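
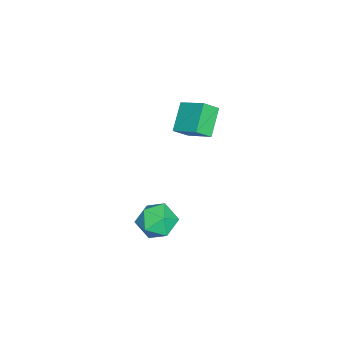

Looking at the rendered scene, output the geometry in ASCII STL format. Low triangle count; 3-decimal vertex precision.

solid 
facet normal -0.728 0.601 0.331
outer loop
vertex 0.321 -2.463 -2.73
vertex -0.506 -3.275 -3.074
vertex -0.039 -3.323 -1.96
endloop
endfacet
facet normal -0.131 0.691 0.711
outer loop
vertex 0.321 -2.463 -2.73
vertex -0.039 -3.323 -1.96
vertex 1.131 -3.028 -2.032
endloop
endfacet
facet normal 0.390 0.883 0.262
outer loop
vertex 0.321 -2.463 -2.73
vertex 1.131 -3.028 -2.032
vertex 1.388 -2.798 -3.191
endloop
endfacet
facet normal 0.115 0.911 -0.397
outer loop
vertex 0.321 -2.463 -2.73
vertex 1.388 -2.798 -3.191
vertex 0.376 -2.951 -3.835
endloop
endfacet
facet normal -0.576 0.737 -0.354
outer loop
vertex 0.321 -2.463 -2.73
vertex 0.376 -2.951 -3.835
vertex -0.506 -3.275 -3.074
endloop
endfacet
facet normal 0.046 0.062 0.997
outer loop
vertex 1.131 -3.028 -2.032
vertex -0.039 -3.323 -1.96
vertex 0.804 -4.189 -1.945
endloop
endfacet
facet normal -0.920 -0.083 0.382
outer loop
vertex -0.039 -3.323 -1.96
vertex -0.506 -3.275 -3.074
vertex -0.208 -4.342 -2.589
endloop
endfacet
facet normal -0.675 0.136 -0.725
outer loop
vertex -0.506 -3.275 -3.074
vertex 0.376 -2.951 -3.835
vertex 0.049 -4.112 -3.748
endloop
endfacet
facet normal 0.442 0.417 -0.794
outer loop
vertex 0.376 -2.951 -3.835
vertex 1.388 -2.798 -3.191
vertex 1.219 -3.817 -3.82
endloop
endfacet
facet normal 0.888 0.371 0.271
outer loop
vertex 1.388 -2.798 -3.191
vertex 1.131 -3.028 -2.032
vertex 1.686 -3.865 -2.706
endloop
endfacet
facet normal -0.115 -0.911 0.397
outer loop
vertex 0.859 -4.677 -3.05
vertex 0.804 -4.189 -1.945
vertex -0.208 -4.342 -2.589
endloop
endfacet
facet normal -0.390 -0.883 -0.262
outer loop
vertex 0.859 -4.677 -3.05
vertex -0.208 -4.342 -2.589
vertex 0.049 -4.112 -3.748
endloop
endfacet
facet normal 0.131 -0.691 -0.711
outer loop
vertex 0.859 -4.677 -3.05
vertex 0.049 -4.112 -3.748
vertex 1.219 -3.817 -3.82
endloop
endfacet
facet normal 0.728 -0.601 -0.331
outer loop
vertex 0.859 -4.677 -3.05
vertex 1.219 -3.817 -3.82
vertex 1.686 -3.865 -2.706
endloop
endfacet
facet normal 0.576 -0.737 0.354
outer loop
vertex 0.859 -4.677 -3.05
vertex 1.686 -3.865 -2.706
vertex 0.804 -4.189 -1.945
endloop
endfacet
facet normal -0.442 -0.417 0.794
outer loop
vertex -0.208 -4.342 -2.589
vertex 0.804 -4.189 -1.945
vertex -0.039 -3.323 -1.96
endloop
endfacet
facet normal -0.888 -0.371 -0.271
outer loop
vertex 0.049 -4.112 -3.748
vertex -0.208 -4.342 -2.589
vertex -0.506 -3.275 -3.074
endloop
endfacet
facet normal -0.046 -0.062 -0.997
outer loop
vertex 1.219 -3.817 -3.82
vertex 0.049 -4.112 -3.748
vertex 0.376 -2.951 -3.835
endloop
endfacet
facet normal 0.920 0.083 -0.382
outer loop
vertex 1.686 -3.865 -2.706
vertex 1.219 -3.817 -3.82
vertex 1.388 -2.798 -3.191
endloop
endfacet
facet normal 0.675 -0.136 0.725
outer loop
vertex 0.804 -4.189 -1.945
vertex 1.686 -3.865 -2.706
vertex 1.131 -3.028 -2.032
endloop
endfacet
facet normal -0.497 0.598 -0.629
outer loop
vertex -2.758 -1.252 3.993
vertex -1.358 -1.264 2.877
vertex -3.409 -2.639 3.19
endloop
endfacet
facet normal -0.782 0.006 0.623
outer loop
vertex -2.862 -3.296 3.883
vertex -2.758 -1.252 3.993
vertex -3.409 -2.639 3.19
endloop
endfacet
facet normal -0.497 0.597 -0.630
outer loop
vertex -3.409 -2.639 3.19
vertex -1.358 -1.264 2.877
vertex -2.009 -2.651 2.075
endloop
endfacet
facet normal -0.376 -0.802 -0.464
outer loop
vertex -2.009 -2.651 2.075
vertex -2.862 -3.296 3.883
vertex -3.409 -2.639 3.19
endloop
endfacet
facet normal 0.376 0.802 0.463
outer loop
vertex -2.758 -1.252 3.993
vertex -0.811 -1.921 3.57
vertex -1.358 -1.264 2.877
endloop
endfacet
facet normal -0.782 0.006 0.624
outer loop
vertex -2.211 -1.909 4.685
vertex -2.758 -1.252 3.993
vertex -2.862 -3.296 3.883
endloop
endfacet
facet normal 0.376 0.802 0.464
outer loop
vertex -2.211 -1.909 4.685
vertex -0.811 -1.921 3.57
vertex -2.758 -1.252 3.993
endloop
endfacet
facet normal 0.782 -0.007 -0.623
outer loop
vertex -1.358 -1.264 2.877
vertex -0.811 -1.921 3.57
vertex -2.009 -2.651 2.075
endloop
endfacet
facet normal -0.377 -0.802 -0.464
outer loop
vertex -1.462 -3.308 2.767
vertex -2.862 -3.296 3.883
vertex -2.009 -2.651 2.075
endloop
endfacet
facet normal 0.782 -0.006 -0.624
outer loop
vertex -2.009 -2.651 2.075
vertex -0.811 -1.921 3.57
vertex -1.462 -3.308 2.767
endloop
endfacet
facet normal 0.497 -0.597 0.630
outer loop
vertex -1.462 -3.308 2.767
vertex -2.211 -1.909 4.685
vertex -2.862 -3.296 3.883
endloop
endfacet
facet normal 0.496 -0.598 0.630
outer loop
vertex -0.811 -1.921 3.57
vertex -2.211 -1.909 4.685
vertex -1.462 -3.308 2.767
endloop
endfacet

endsolid


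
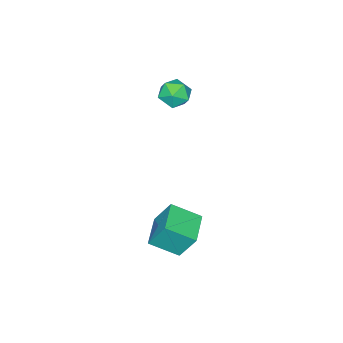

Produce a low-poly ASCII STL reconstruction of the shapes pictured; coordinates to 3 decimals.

solid 
facet normal -0.490 0.729 -0.478
outer loop
vertex 1.252 4.238 -1.961
vertex 2.264 4.832 -2.092
vertex 1.444 3.682 -3.007
endloop
endfacet
facet normal -0.858 -0.503 0.110
outer loop
vertex 2.016 2.828 -2.448
vertex 1.252 4.238 -1.961
vertex 1.444 3.682 -3.007
endloop
endfacet
facet normal -0.490 0.729 -0.478
outer loop
vertex 1.444 3.682 -3.007
vertex 2.264 4.832 -2.092
vertex 2.455 4.275 -3.138
endloop
endfacet
facet normal 0.159 -0.464 -0.871
outer loop
vertex 2.455 4.275 -3.138
vertex 2.016 2.828 -2.448
vertex 1.444 3.682 -3.007
endloop
endfacet
facet normal -0.159 0.464 0.872
outer loop
vertex 1.252 4.238 -1.961
vertex 2.836 3.978 -1.533
vertex 2.264 4.832 -2.092
endloop
endfacet
facet normal -0.857 -0.503 0.111
outer loop
vertex 1.825 3.385 -1.402
vertex 1.252 4.238 -1.961
vertex 2.016 2.828 -2.448
endloop
endfacet
facet normal -0.159 0.464 0.871
outer loop
vertex 1.825 3.385 -1.402
vertex 2.836 3.978 -1.533
vertex 1.252 4.238 -1.961
endloop
endfacet
facet normal 0.858 0.502 -0.111
outer loop
vertex 2.264 4.832 -2.092
vertex 2.836 3.978 -1.533
vertex 2.455 4.275 -3.138
endloop
endfacet
facet normal 0.159 -0.464 -0.871
outer loop
vertex 3.028 3.422 -2.579
vertex 2.016 2.828 -2.448
vertex 2.455 4.275 -3.138
endloop
endfacet
facet normal 0.857 0.503 -0.110
outer loop
vertex 2.455 4.275 -3.138
vertex 2.836 3.978 -1.533
vertex 3.028 3.422 -2.579
endloop
endfacet
facet normal 0.490 -0.729 0.478
outer loop
vertex 3.028 3.422 -2.579
vertex 1.825 3.385 -1.402
vertex 2.016 2.828 -2.448
endloop
endfacet
facet normal 0.490 -0.729 0.478
outer loop
vertex 2.836 3.978 -1.533
vertex 1.825 3.385 -1.402
vertex 3.028 3.422 -2.579
endloop
endfacet
facet normal -0.475 0.800 0.367
outer loop
vertex -2.59 0.599 0.01
vertex -2.192 0.592 0.54
vertex -2.022 0.94 0.002
endloop
endfacet
facet normal -0.486 0.802 -0.346
outer loop
vertex -2.59 0.599 0.01
vertex -2.022 0.94 0.002
vertex -2.209 0.596 -0.532
endloop
endfacet
facet normal -0.801 0.199 -0.564
outer loop
vertex -2.59 0.599 0.01
vertex -2.209 0.596 -0.532
vertex -2.495 0.035 -0.324
endloop
endfacet
facet normal -0.984 -0.175 0.016
outer loop
vertex -2.59 0.599 0.01
vertex -2.495 0.035 -0.324
vertex -2.484 0.033 0.338
endloop
endfacet
facet normal -0.783 0.196 0.591
outer loop
vertex -2.59 0.599 0.01
vertex -2.484 0.033 0.338
vertex -2.192 0.592 0.54
endloop
endfacet
facet normal 0.188 0.794 -0.578
outer loop
vertex -2.209 0.596 -0.532
vertex -2.022 0.94 0.002
vertex -1.576 0.587 -0.338
endloop
endfacet
facet normal 0.207 0.790 0.577
outer loop
vertex -2.022 0.94 0.002
vertex -2.192 0.592 0.54
vertex -1.565 0.585 0.324
endloop
endfacet
facet normal -0.290 -0.187 0.938
outer loop
vertex -2.192 0.592 0.54
vertex -2.484 0.033 0.338
vertex -1.851 0.024 0.532
endloop
endfacet
facet normal -0.617 -0.787 0.008
outer loop
vertex -2.484 0.033 0.338
vertex -2.495 0.035 -0.324
vertex -2.038 -0.32 -0.002
endloop
endfacet
facet normal -0.322 -0.180 -0.929
outer loop
vertex -2.495 0.035 -0.324
vertex -2.209 0.596 -0.532
vertex -1.868 0.028 -0.54
endloop
endfacet
facet normal 0.984 0.175 -0.016
outer loop
vertex -1.47 0.021 -0.01
vertex -1.576 0.587 -0.338
vertex -1.565 0.585 0.324
endloop
endfacet
facet normal 0.801 -0.199 0.564
outer loop
vertex -1.47 0.021 -0.01
vertex -1.565 0.585 0.324
vertex -1.851 0.024 0.532
endloop
endfacet
facet normal 0.486 -0.802 0.346
outer loop
vertex -1.47 0.021 -0.01
vertex -1.851 0.024 0.532
vertex -2.038 -0.32 -0.002
endloop
endfacet
facet normal 0.475 -0.800 -0.367
outer loop
vertex -1.47 0.021 -0.01
vertex -2.038 -0.32 -0.002
vertex -1.868 0.028 -0.54
endloop
endfacet
facet normal 0.783 -0.196 -0.591
outer loop
vertex -1.47 0.021 -0.01
vertex -1.868 0.028 -0.54
vertex -1.576 0.587 -0.338
endloop
endfacet
facet normal 0.617 0.787 -0.008
outer loop
vertex -1.565 0.585 0.324
vertex -1.576 0.587 -0.338
vertex -2.022 0.94 0.002
endloop
endfacet
facet normal 0.322 0.180 0.929
outer loop
vertex -1.851 0.024 0.532
vertex -1.565 0.585 0.324
vertex -2.192 0.592 0.54
endloop
endfacet
facet normal -0.188 -0.794 0.578
outer loop
vertex -2.038 -0.32 -0.002
vertex -1.851 0.024 0.532
vertex -2.484 0.033 0.338
endloop
endfacet
facet normal -0.207 -0.790 -0.577
outer loop
vertex -1.868 0.028 -0.54
vertex -2.038 -0.32 -0.002
vertex -2.495 0.035 -0.324
endloop
endfacet
facet normal 0.290 0.187 -0.938
outer loop
vertex -1.576 0.587 -0.338
vertex -1.868 0.028 -0.54
vertex -2.209 0.596 -0.532
endloop
endfacet

endsolid


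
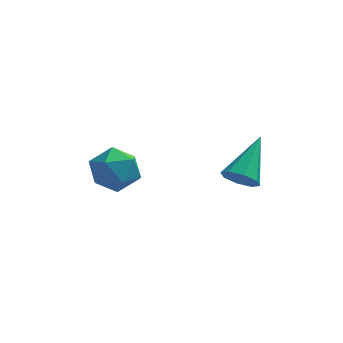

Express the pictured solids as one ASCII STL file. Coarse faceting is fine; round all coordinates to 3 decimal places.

solid 
facet normal -0.613 0.611 0.500
outer loop
vertex -1.416 -2.831 -2.519
vertex -1.939 -3.601 -2.219
vertex -1.185 -3.283 -1.683
endloop
endfacet
facet normal 0.046 0.884 0.465
outer loop
vertex -1.416 -2.831 -2.519
vertex -1.185 -3.283 -1.683
vertex -0.478 -2.997 -2.296
endloop
endfacet
facet normal 0.221 0.950 -0.222
outer loop
vertex -1.416 -2.831 -2.519
vertex -0.478 -2.997 -2.296
vertex -0.796 -3.137 -3.21
endloop
endfacet
facet normal -0.330 0.717 -0.614
outer loop
vertex -1.416 -2.831 -2.519
vertex -0.796 -3.137 -3.21
vertex -1.698 -3.511 -3.162
endloop
endfacet
facet normal -0.845 0.509 -0.167
outer loop
vertex -1.416 -2.831 -2.519
vertex -1.698 -3.511 -3.162
vertex -1.939 -3.601 -2.219
endloop
endfacet
facet normal 0.494 0.415 0.764
outer loop
vertex -0.478 -2.997 -2.296
vertex -1.185 -3.283 -1.683
vertex -0.422 -3.869 -1.858
endloop
endfacet
facet normal -0.572 -0.026 0.820
outer loop
vertex -1.185 -3.283 -1.683
vertex -1.939 -3.601 -2.219
vertex -1.324 -4.243 -1.81
endloop
endfacet
facet normal -0.946 -0.191 -0.260
outer loop
vertex -1.939 -3.601 -2.219
vertex -1.698 -3.511 -3.162
vertex -1.642 -4.383 -2.724
endloop
endfacet
facet normal -0.113 0.146 -0.983
outer loop
vertex -1.698 -3.511 -3.162
vertex -0.796 -3.137 -3.21
vertex -0.935 -4.097 -3.337
endloop
endfacet
facet normal 0.778 0.522 -0.351
outer loop
vertex -0.796 -3.137 -3.21
vertex -0.478 -2.997 -2.296
vertex -0.181 -3.779 -2.801
endloop
endfacet
facet normal 0.330 -0.717 0.614
outer loop
vertex -0.704 -4.549 -2.501
vertex -0.422 -3.869 -1.858
vertex -1.324 -4.243 -1.81
endloop
endfacet
facet normal -0.221 -0.950 0.222
outer loop
vertex -0.704 -4.549 -2.501
vertex -1.324 -4.243 -1.81
vertex -1.642 -4.383 -2.724
endloop
endfacet
facet normal -0.046 -0.884 -0.465
outer loop
vertex -0.704 -4.549 -2.501
vertex -1.642 -4.383 -2.724
vertex -0.935 -4.097 -3.337
endloop
endfacet
facet normal 0.613 -0.611 -0.500
outer loop
vertex -0.704 -4.549 -2.501
vertex -0.935 -4.097 -3.337
vertex -0.181 -3.779 -2.801
endloop
endfacet
facet normal 0.845 -0.509 0.167
outer loop
vertex -0.704 -4.549 -2.501
vertex -0.181 -3.779 -2.801
vertex -0.422 -3.869 -1.858
endloop
endfacet
facet normal 0.113 -0.146 0.983
outer loop
vertex -1.324 -4.243 -1.81
vertex -0.422 -3.869 -1.858
vertex -1.185 -3.283 -1.683
endloop
endfacet
facet normal -0.778 -0.522 0.351
outer loop
vertex -1.642 -4.383 -2.724
vertex -1.324 -4.243 -1.81
vertex -1.939 -3.601 -2.219
endloop
endfacet
facet normal -0.494 -0.415 -0.764
outer loop
vertex -0.935 -4.097 -3.337
vertex -1.642 -4.383 -2.724
vertex -1.698 -3.511 -3.162
endloop
endfacet
facet normal 0.572 0.026 -0.820
outer loop
vertex -0.181 -3.779 -2.801
vertex -0.935 -4.097 -3.337
vertex -0.796 -3.137 -3.21
endloop
endfacet
facet normal 0.946 0.191 0.260
outer loop
vertex -0.422 -3.869 -1.858
vertex -0.181 -3.779 -2.801
vertex -0.478 -2.997 -2.296
endloop
endfacet
facet normal -0.298 -0.759 -0.579
outer loop
vertex 3.598 -2.705 -3.477
vertex 3.027 -2.32 -3.688
vertex 3.701 -2.403 -3.926
endloop
endfacet
facet normal 0.982 -0.098 0.160
outer loop
vertex 3.598 -2.705 -3.477
vertex 3.701 -2.403 -3.926
vertex 3.633 -0.78 -2.512
endloop
endfacet
facet normal -0.298 -0.759 -0.579
outer loop
vertex 3.701 -2.403 -3.926
vertex 3.027 -2.32 -3.688
vertex 3.41 -2.052 -4.236
endloop
endfacet
facet normal 0.849 0.367 -0.381
outer loop
vertex 3.701 -2.403 -3.926
vertex 3.41 -2.052 -4.236
vertex 3.633 -0.78 -2.512
endloop
endfacet
facet normal -0.299 -0.758 -0.580
outer loop
vertex 3.41 -2.052 -4.236
vertex 3.027 -2.32 -3.688
vertex 2.895 -1.858 -4.224
endloop
endfacet
facet normal 0.271 0.757 -0.594
outer loop
vertex 3.41 -2.052 -4.236
vertex 2.895 -1.858 -4.224
vertex 3.633 -0.78 -2.512
endloop
endfacet
facet normal -0.297 -0.758 -0.580
outer loop
vertex 2.895 -1.858 -4.224
vertex 3.027 -2.32 -3.688
vertex 2.457 -1.935 -3.899
endloop
endfacet
facet normal -0.410 0.841 -0.353
outer loop
vertex 2.895 -1.858 -4.224
vertex 2.457 -1.935 -3.899
vertex 3.633 -0.78 -2.512
endloop
endfacet
facet normal -0.298 -0.759 -0.579
outer loop
vertex 2.457 -1.935 -3.899
vertex 3.027 -2.32 -3.688
vertex 2.353 -2.237 -3.45
endloop
endfacet
facet normal -0.796 0.571 0.200
outer loop
vertex 2.457 -1.935 -3.899
vertex 2.353 -2.237 -3.45
vertex 3.633 -0.78 -2.512
endloop
endfacet
facet normal -0.298 -0.759 -0.579
outer loop
vertex 2.353 -2.237 -3.45
vertex 3.027 -2.32 -3.688
vertex 2.644 -2.588 -3.14
endloop
endfacet
facet normal -0.663 0.105 0.741
outer loop
vertex 2.353 -2.237 -3.45
vertex 2.644 -2.588 -3.14
vertex 3.633 -0.78 -2.512
endloop
endfacet
facet normal -0.299 -0.758 -0.580
outer loop
vertex 2.644 -2.588 -3.14
vertex 3.027 -2.32 -3.688
vertex 3.16 -2.782 -3.152
endloop
endfacet
facet normal -0.085 -0.285 0.955
outer loop
vertex 2.644 -2.588 -3.14
vertex 3.16 -2.782 -3.152
vertex 3.633 -0.78 -2.512
endloop
endfacet
facet normal -0.297 -0.758 -0.580
outer loop
vertex 3.16 -2.782 -3.152
vertex 3.027 -2.32 -3.688
vertex 3.598 -2.705 -3.477
endloop
endfacet
facet normal 0.595 -0.369 0.714
outer loop
vertex 3.16 -2.782 -3.152
vertex 3.598 -2.705 -3.477
vertex 3.633 -0.78 -2.512
endloop
endfacet

endsolid


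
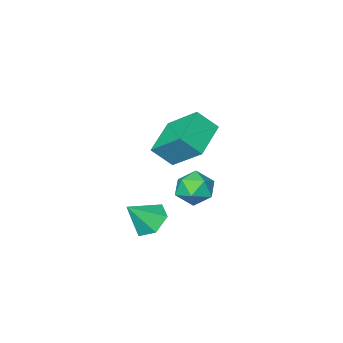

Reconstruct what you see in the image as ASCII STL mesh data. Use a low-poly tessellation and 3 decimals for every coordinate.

solid 
facet normal -0.675 0.123 -0.727
outer loop
vertex 1.743 0.541 -3.369
vertex 1.221 0.401 -2.908
vertex 1.443 1.069 -3.001
endloop
endfacet
facet normal 0.851 0.522 -0.055
outer loop
vertex 1.743 0.541 -3.369
vertex 1.443 1.069 -3.001
vertex 1.999 0.259 -2.072
endloop
endfacet
facet normal -0.677 0.124 -0.726
outer loop
vertex 1.443 1.069 -3.001
vertex 1.221 0.401 -2.908
vertex 0.922 0.929 -2.539
endloop
endfacet
facet normal 0.264 0.800 0.540
outer loop
vertex 1.443 1.069 -3.001
vertex 0.922 0.929 -2.539
vertex 1.999 0.259 -2.072
endloop
endfacet
facet normal -0.676 0.125 -0.726
outer loop
vertex 0.922 0.929 -2.539
vertex 1.221 0.401 -2.908
vertex 0.7 0.26 -2.447
endloop
endfacet
facet normal -0.270 0.219 0.938
outer loop
vertex 0.922 0.929 -2.539
vertex 0.7 0.26 -2.447
vertex 1.999 0.259 -2.072
endloop
endfacet
facet normal -0.676 0.123 -0.727
outer loop
vertex 0.7 0.26 -2.447
vertex 1.221 0.401 -2.908
vertex 1.0 -0.267 -2.815
endloop
endfacet
facet normal -0.214 -0.638 0.740
outer loop
vertex 0.7 0.26 -2.447
vertex 1.0 -0.267 -2.815
vertex 1.999 0.259 -2.072
endloop
endfacet
facet normal -0.676 0.122 -0.727
outer loop
vertex 1.0 -0.267 -2.815
vertex 1.221 0.401 -2.908
vertex 1.521 -0.127 -3.276
endloop
endfacet
facet normal 0.374 -0.916 0.145
outer loop
vertex 1.0 -0.267 -2.815
vertex 1.521 -0.127 -3.276
vertex 1.999 0.259 -2.072
endloop
endfacet
facet normal -0.675 0.123 -0.727
outer loop
vertex 1.521 -0.127 -3.276
vertex 1.221 0.401 -2.908
vertex 1.743 0.541 -3.369
endloop
endfacet
facet normal 0.907 -0.337 -0.252
outer loop
vertex 1.521 -0.127 -3.276
vertex 1.743 0.541 -3.369
vertex 1.999 0.259 -2.072
endloop
endfacet
facet normal -0.787 -0.521 0.330
outer loop
vertex -0.145 -0.701 0.51
vertex -0.481 0.438 1.506
vertex -0.688 -0.293 -0.14
endloop
endfacet
facet normal 0.217 -0.735 -0.643
outer loop
vertex 0.421 0.442 -0.606
vertex -0.145 -0.701 0.51
vertex -0.688 -0.293 -0.14
endloop
endfacet
facet normal -0.787 -0.521 0.330
outer loop
vertex -0.688 -0.293 -0.14
vertex -0.481 0.438 1.506
vertex -1.024 0.846 0.856
endloop
endfacet
facet normal -0.578 0.434 -0.691
outer loop
vertex -1.024 0.846 0.856
vertex 0.421 0.442 -0.606
vertex -0.688 -0.293 -0.14
endloop
endfacet
facet normal 0.578 -0.434 0.691
outer loop
vertex -0.145 -0.701 0.51
vertex 0.628 1.173 1.04
vertex -0.481 0.438 1.506
endloop
endfacet
facet normal 0.217 -0.735 -0.643
outer loop
vertex 0.964 0.034 0.044
vertex -0.145 -0.701 0.51
vertex 0.421 0.442 -0.606
endloop
endfacet
facet normal 0.578 -0.434 0.691
outer loop
vertex 0.964 0.034 0.044
vertex 0.628 1.173 1.04
vertex -0.145 -0.701 0.51
endloop
endfacet
facet normal -0.217 0.735 0.643
outer loop
vertex -0.481 0.438 1.506
vertex 0.628 1.173 1.04
vertex -1.024 0.846 0.856
endloop
endfacet
facet normal -0.578 0.434 -0.691
outer loop
vertex 0.085 1.581 0.39
vertex 0.421 0.442 -0.606
vertex -1.024 0.846 0.856
endloop
endfacet
facet normal -0.217 0.735 0.643
outer loop
vertex -1.024 0.846 0.856
vertex 0.628 1.173 1.04
vertex 0.085 1.581 0.39
endloop
endfacet
facet normal 0.787 0.521 -0.330
outer loop
vertex 0.085 1.581 0.39
vertex 0.964 0.034 0.044
vertex 0.421 0.442 -0.606
endloop
endfacet
facet normal 0.787 0.521 -0.330
outer loop
vertex 0.628 1.173 1.04
vertex 0.964 0.034 0.044
vertex 0.085 1.581 0.39
endloop
endfacet
facet normal 0.071 0.027 0.997
outer loop
vertex -1.503 -0.634 -2.629
vertex -1.658 -1.364 -2.598
vertex -0.95 -1.135 -2.655
endloop
endfacet
facet normal 0.499 0.515 0.697
outer loop
vertex -1.503 -0.634 -2.629
vertex -0.95 -1.135 -2.655
vertex -0.935 -0.54 -3.105
endloop
endfacet
facet normal 0.095 0.949 0.301
outer loop
vertex -1.503 -0.634 -2.629
vertex -0.935 -0.54 -3.105
vertex -1.634 -0.4 -3.326
endloop
endfacet
facet normal -0.583 0.731 0.355
outer loop
vertex -1.503 -0.634 -2.629
vertex -1.634 -0.4 -3.326
vertex -2.081 -0.909 -3.013
endloop
endfacet
facet normal -0.598 0.160 0.785
outer loop
vertex -1.503 -0.634 -2.629
vertex -2.081 -0.909 -3.013
vertex -1.658 -1.364 -2.598
endloop
endfacet
facet normal 0.949 0.175 0.263
outer loop
vertex -0.935 -0.54 -3.105
vertex -0.95 -1.135 -2.655
vertex -0.739 -1.211 -3.367
endloop
endfacet
facet normal 0.258 -0.613 0.746
outer loop
vertex -0.95 -1.135 -2.655
vertex -1.658 -1.364 -2.598
vertex -1.186 -1.72 -3.054
endloop
endfacet
facet normal -0.824 -0.398 0.403
outer loop
vertex -1.658 -1.364 -2.598
vertex -2.081 -0.909 -3.013
vertex -1.885 -1.58 -3.275
endloop
endfacet
facet normal -0.801 0.523 -0.293
outer loop
vertex -2.081 -0.909 -3.013
vertex -1.634 -0.4 -3.326
vertex -1.87 -0.985 -3.725
endloop
endfacet
facet normal 0.295 0.877 -0.379
outer loop
vertex -1.634 -0.4 -3.326
vertex -0.935 -0.54 -3.105
vertex -1.162 -0.756 -3.782
endloop
endfacet
facet normal 0.583 -0.731 -0.355
outer loop
vertex -1.317 -1.486 -3.751
vertex -0.739 -1.211 -3.367
vertex -1.186 -1.72 -3.054
endloop
endfacet
facet normal -0.095 -0.949 -0.301
outer loop
vertex -1.317 -1.486 -3.751
vertex -1.186 -1.72 -3.054
vertex -1.885 -1.58 -3.275
endloop
endfacet
facet normal -0.499 -0.515 -0.697
outer loop
vertex -1.317 -1.486 -3.751
vertex -1.885 -1.58 -3.275
vertex -1.87 -0.985 -3.725
endloop
endfacet
facet normal -0.071 -0.027 -0.997
outer loop
vertex -1.317 -1.486 -3.751
vertex -1.87 -0.985 -3.725
vertex -1.162 -0.756 -3.782
endloop
endfacet
facet normal 0.598 -0.160 -0.785
outer loop
vertex -1.317 -1.486 -3.751
vertex -1.162 -0.756 -3.782
vertex -0.739 -1.211 -3.367
endloop
endfacet
facet normal 0.801 -0.523 0.293
outer loop
vertex -1.186 -1.72 -3.054
vertex -0.739 -1.211 -3.367
vertex -0.95 -1.135 -2.655
endloop
endfacet
facet normal -0.295 -0.877 0.379
outer loop
vertex -1.885 -1.58 -3.275
vertex -1.186 -1.72 -3.054
vertex -1.658 -1.364 -2.598
endloop
endfacet
facet normal -0.949 -0.175 -0.263
outer loop
vertex -1.87 -0.985 -3.725
vertex -1.885 -1.58 -3.275
vertex -2.081 -0.909 -3.013
endloop
endfacet
facet normal -0.258 0.613 -0.746
outer loop
vertex -1.162 -0.756 -3.782
vertex -1.87 -0.985 -3.725
vertex -1.634 -0.4 -3.326
endloop
endfacet
facet normal 0.824 0.398 -0.403
outer loop
vertex -0.739 -1.211 -3.367
vertex -1.162 -0.756 -3.782
vertex -0.935 -0.54 -3.105
endloop
endfacet

endsolid


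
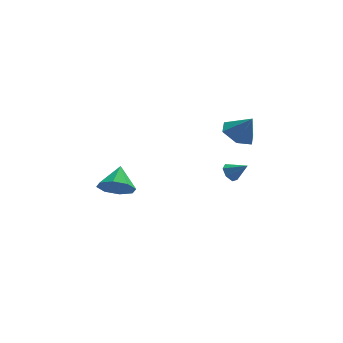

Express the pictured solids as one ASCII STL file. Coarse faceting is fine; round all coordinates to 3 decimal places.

solid 
facet normal -0.244 -0.781 -0.574
outer loop
vertex -3.122 -2.771 0.422
vertex -4.0 -2.93 1.012
vertex -3.77 -2.359 0.137
endloop
endfacet
facet normal 0.604 0.730 -0.319
outer loop
vertex -3.122 -2.771 0.422
vertex -3.77 -2.359 0.137
vertex -3.62 -1.71 1.908
endloop
endfacet
facet normal -0.244 -0.781 -0.574
outer loop
vertex -3.77 -2.359 0.137
vertex -4.0 -2.93 1.012
vertex -4.553 -2.281 0.364
endloop
endfacet
facet normal -0.006 0.939 -0.344
outer loop
vertex -3.77 -2.359 0.137
vertex -4.553 -2.281 0.364
vertex -3.62 -1.71 1.908
endloop
endfacet
facet normal -0.244 -0.781 -0.574
outer loop
vertex -4.553 -2.281 0.364
vertex -4.0 -2.93 1.012
vertex -5.012 -2.584 0.971
endloop
endfacet
facet normal -0.538 0.843 0.014
outer loop
vertex -4.553 -2.281 0.364
vertex -5.012 -2.584 0.971
vertex -3.62 -1.71 1.908
endloop
endfacet
facet normal -0.244 -0.782 -0.574
outer loop
vertex -5.012 -2.584 0.971
vertex -4.0 -2.93 1.012
vertex -4.879 -3.089 1.602
endloop
endfacet
facet normal -0.677 0.498 0.541
outer loop
vertex -5.012 -2.584 0.971
vertex -4.879 -3.089 1.602
vertex -3.62 -1.71 1.908
endloop
endfacet
facet normal -0.244 -0.782 -0.574
outer loop
vertex -4.879 -3.089 1.602
vertex -4.0 -2.93 1.012
vertex -4.231 -3.5 1.887
endloop
endfacet
facet normal -0.343 0.106 0.933
outer loop
vertex -4.879 -3.089 1.602
vertex -4.231 -3.5 1.887
vertex -3.62 -1.71 1.908
endloop
endfacet
facet normal -0.244 -0.782 -0.574
outer loop
vertex -4.231 -3.5 1.887
vertex -4.0 -2.93 1.012
vertex -3.448 -3.578 1.66
endloop
endfacet
facet normal 0.268 -0.103 0.958
outer loop
vertex -4.231 -3.5 1.887
vertex -3.448 -3.578 1.66
vertex -3.62 -1.71 1.908
endloop
endfacet
facet normal -0.244 -0.782 -0.574
outer loop
vertex -3.448 -3.578 1.66
vertex -4.0 -2.93 1.012
vertex -2.989 -3.276 1.053
endloop
endfacet
facet normal 0.799 -0.006 0.601
outer loop
vertex -3.448 -3.578 1.66
vertex -2.989 -3.276 1.053
vertex -3.62 -1.71 1.908
endloop
endfacet
facet normal -0.244 -0.782 -0.574
outer loop
vertex -2.989 -3.276 1.053
vertex -4.0 -2.93 1.012
vertex -3.122 -2.771 0.422
endloop
endfacet
facet normal 0.938 0.338 0.073
outer loop
vertex -2.989 -3.276 1.053
vertex -3.122 -2.771 0.422
vertex -3.62 -1.71 1.908
endloop
endfacet
facet normal -0.713 0.345 -0.610
outer loop
vertex 3.368 2.39 -1.783
vertex 2.924 2.006 -1.481
vertex 3.099 2.625 -1.335
endloop
endfacet
facet normal 0.776 0.614 0.144
outer loop
vertex 3.368 2.39 -1.783
vertex 3.099 2.625 -1.335
vertex 3.816 1.574 -0.719
endloop
endfacet
facet normal -0.714 0.345 -0.609
outer loop
vertex 3.099 2.625 -1.335
vertex 2.924 2.006 -1.481
vertex 2.699 2.395 -0.997
endloop
endfacet
facet normal 0.270 0.617 0.739
outer loop
vertex 3.099 2.625 -1.335
vertex 2.699 2.395 -0.997
vertex 3.816 1.574 -0.719
endloop
endfacet
facet normal -0.714 0.345 -0.609
outer loop
vertex 2.699 2.395 -0.997
vertex 2.924 2.006 -1.481
vertex 2.468 1.871 -1.023
endloop
endfacet
facet normal -0.210 0.044 0.977
outer loop
vertex 2.699 2.395 -0.997
vertex 2.468 1.871 -1.023
vertex 3.816 1.574 -0.719
endloop
endfacet
facet normal -0.714 0.346 -0.609
outer loop
vertex 2.468 1.871 -1.023
vertex 2.924 2.006 -1.481
vertex 2.58 1.449 -1.394
endloop
endfacet
facet normal -0.301 -0.673 0.675
outer loop
vertex 2.468 1.871 -1.023
vertex 2.58 1.449 -1.394
vertex 3.816 1.574 -0.719
endloop
endfacet
facet normal -0.714 0.346 -0.609
outer loop
vertex 2.58 1.449 -1.394
vertex 2.924 2.006 -1.481
vertex 2.951 1.447 -1.83
endloop
endfacet
facet normal 0.067 -0.996 0.062
outer loop
vertex 2.58 1.449 -1.394
vertex 2.951 1.447 -1.83
vertex 3.816 1.574 -0.719
endloop
endfacet
facet normal -0.714 0.346 -0.609
outer loop
vertex 2.951 1.447 -1.83
vertex 2.924 2.006 -1.481
vertex 3.301 1.865 -2.003
endloop
endfacet
facet normal 0.614 -0.680 -0.400
outer loop
vertex 2.951 1.447 -1.83
vertex 3.301 1.865 -2.003
vertex 3.816 1.574 -0.719
endloop
endfacet
facet normal -0.714 0.346 -0.609
outer loop
vertex 3.301 1.865 -2.003
vertex 2.924 2.006 -1.481
vertex 3.368 2.39 -1.783
endloop
endfacet
facet normal 0.930 0.034 -0.365
outer loop
vertex 3.301 1.865 -2.003
vertex 3.368 2.39 -1.783
vertex 3.816 1.574 -0.719
endloop
endfacet
facet normal -0.480 0.217 -0.850
outer loop
vertex 3.783 0.264 1.798
vertex 3.123 0.926 2.34
vertex 4.042 1.306 1.918
endloop
endfacet
facet normal 0.970 -0.242 0.004
outer loop
vertex 3.783 0.264 1.798
vertex 4.042 1.306 1.918
vertex 3.857 0.594 3.64
endloop
endfacet
facet normal -0.480 0.217 -0.850
outer loop
vertex 4.042 1.306 1.918
vertex 3.123 0.926 2.34
vertex 3.382 1.967 2.459
endloop
endfacet
facet normal 0.787 0.536 0.306
outer loop
vertex 4.042 1.306 1.918
vertex 3.382 1.967 2.459
vertex 3.857 0.594 3.64
endloop
endfacet
facet normal -0.480 0.217 -0.850
outer loop
vertex 3.382 1.967 2.459
vertex 3.123 0.926 2.34
vertex 2.463 1.588 2.881
endloop
endfacet
facet normal 0.068 0.664 0.745
outer loop
vertex 3.382 1.967 2.459
vertex 2.463 1.588 2.881
vertex 3.857 0.594 3.64
endloop
endfacet
facet normal -0.480 0.216 -0.850
outer loop
vertex 2.463 1.588 2.881
vertex 3.123 0.926 2.34
vertex 2.204 0.546 2.762
endloop
endfacet
facet normal -0.469 0.016 0.883
outer loop
vertex 2.463 1.588 2.881
vertex 2.204 0.546 2.762
vertex 3.857 0.594 3.64
endloop
endfacet
facet normal -0.480 0.217 -0.850
outer loop
vertex 2.204 0.546 2.762
vertex 3.123 0.926 2.34
vertex 2.864 -0.116 2.22
endloop
endfacet
facet normal -0.287 -0.762 0.581
outer loop
vertex 2.204 0.546 2.762
vertex 2.864 -0.116 2.22
vertex 3.857 0.594 3.64
endloop
endfacet
facet normal -0.480 0.217 -0.850
outer loop
vertex 2.864 -0.116 2.22
vertex 3.123 0.926 2.34
vertex 3.783 0.264 1.798
endloop
endfacet
facet normal 0.433 -0.890 0.142
outer loop
vertex 2.864 -0.116 2.22
vertex 3.783 0.264 1.798
vertex 3.857 0.594 3.64
endloop
endfacet

endsolid


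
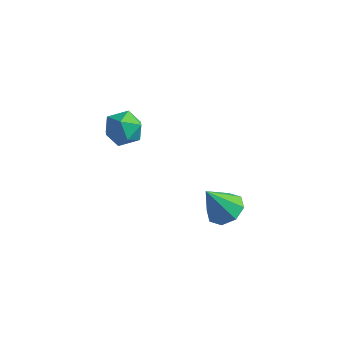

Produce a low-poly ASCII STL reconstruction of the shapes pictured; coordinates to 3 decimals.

solid 
facet normal -0.664 0.534 0.524
outer loop
vertex -1.59 -2.086 1.22
vertex -1.71 -2.68 1.674
vertex -1.17 -2.176 1.844
endloop
endfacet
facet normal -0.159 0.956 0.245
outer loop
vertex -1.59 -2.086 1.22
vertex -1.17 -2.176 1.844
vertex -0.844 -1.956 1.197
endloop
endfacet
facet normal -0.166 0.871 -0.463
outer loop
vertex -1.59 -2.086 1.22
vertex -0.844 -1.956 1.197
vertex -1.182 -2.323 0.628
endloop
endfacet
facet normal -0.675 0.395 -0.623
outer loop
vertex -1.59 -2.086 1.22
vertex -1.182 -2.323 0.628
vertex -1.717 -2.771 0.923
endloop
endfacet
facet normal -0.982 0.188 -0.014
outer loop
vertex -1.59 -2.086 1.22
vertex -1.717 -2.771 0.923
vertex -1.71 -2.68 1.674
endloop
endfacet
facet normal 0.474 0.733 0.488
outer loop
vertex -0.844 -1.956 1.197
vertex -1.17 -2.176 1.844
vertex -0.503 -2.469 1.637
endloop
endfacet
facet normal -0.342 0.050 0.938
outer loop
vertex -1.17 -2.176 1.844
vertex -1.71 -2.68 1.674
vertex -1.038 -2.917 1.932
endloop
endfacet
facet normal -0.857 -0.510 0.070
outer loop
vertex -1.71 -2.68 1.674
vertex -1.717 -2.771 0.923
vertex -1.376 -3.284 1.363
endloop
endfacet
facet normal -0.360 -0.173 -0.917
outer loop
vertex -1.717 -2.771 0.923
vertex -1.182 -2.323 0.628
vertex -1.05 -3.064 0.716
endloop
endfacet
facet normal 0.462 0.594 -0.658
outer loop
vertex -1.182 -2.323 0.628
vertex -0.844 -1.956 1.197
vertex -0.51 -2.56 0.886
endloop
endfacet
facet normal 0.675 -0.395 0.623
outer loop
vertex -0.63 -3.154 1.34
vertex -0.503 -2.469 1.637
vertex -1.038 -2.917 1.932
endloop
endfacet
facet normal 0.166 -0.871 0.463
outer loop
vertex -0.63 -3.154 1.34
vertex -1.038 -2.917 1.932
vertex -1.376 -3.284 1.363
endloop
endfacet
facet normal 0.159 -0.956 -0.245
outer loop
vertex -0.63 -3.154 1.34
vertex -1.376 -3.284 1.363
vertex -1.05 -3.064 0.716
endloop
endfacet
facet normal 0.664 -0.534 -0.524
outer loop
vertex -0.63 -3.154 1.34
vertex -1.05 -3.064 0.716
vertex -0.51 -2.56 0.886
endloop
endfacet
facet normal 0.982 -0.188 0.014
outer loop
vertex -0.63 -3.154 1.34
vertex -0.51 -2.56 0.886
vertex -0.503 -2.469 1.637
endloop
endfacet
facet normal 0.360 0.173 0.917
outer loop
vertex -1.038 -2.917 1.932
vertex -0.503 -2.469 1.637
vertex -1.17 -2.176 1.844
endloop
endfacet
facet normal -0.462 -0.594 0.658
outer loop
vertex -1.376 -3.284 1.363
vertex -1.038 -2.917 1.932
vertex -1.71 -2.68 1.674
endloop
endfacet
facet normal -0.474 -0.733 -0.488
outer loop
vertex -1.05 -3.064 0.716
vertex -1.376 -3.284 1.363
vertex -1.717 -2.771 0.923
endloop
endfacet
facet normal 0.342 -0.050 -0.938
outer loop
vertex -0.51 -2.56 0.886
vertex -1.05 -3.064 0.716
vertex -1.182 -2.323 0.628
endloop
endfacet
facet normal 0.857 0.510 -0.070
outer loop
vertex -0.503 -2.469 1.637
vertex -0.51 -2.56 0.886
vertex -0.844 -1.956 1.197
endloop
endfacet
facet normal 0.351 0.349 -0.869
outer loop
vertex 2.488 -1.244 -3.307
vertex 1.863 -0.859 -3.405
vertex 2.517 -0.723 -3.086
endloop
endfacet
facet normal 0.693 -0.314 0.649
outer loop
vertex 2.488 -1.244 -3.307
vertex 2.517 -0.723 -3.086
vertex 1.357 -1.361 -2.155
endloop
endfacet
facet normal 0.351 0.348 -0.869
outer loop
vertex 2.517 -0.723 -3.086
vertex 1.863 -0.859 -3.405
vertex 2.164 -0.282 -3.052
endloop
endfacet
facet normal 0.479 0.321 0.817
outer loop
vertex 2.517 -0.723 -3.086
vertex 2.164 -0.282 -3.052
vertex 1.357 -1.361 -2.155
endloop
endfacet
facet normal 0.352 0.348 -0.869
outer loop
vertex 2.164 -0.282 -3.052
vertex 1.863 -0.859 -3.405
vertex 1.634 -0.178 -3.225
endloop
endfacet
facet normal -0.103 0.680 0.726
outer loop
vertex 2.164 -0.282 -3.052
vertex 1.634 -0.178 -3.225
vertex 1.357 -1.361 -2.155
endloop
endfacet
facet normal 0.352 0.348 -0.869
outer loop
vertex 1.634 -0.178 -3.225
vertex 1.863 -0.859 -3.405
vertex 1.239 -0.473 -3.503
endloop
endfacet
facet normal -0.714 0.554 0.427
outer loop
vertex 1.634 -0.178 -3.225
vertex 1.239 -0.473 -3.503
vertex 1.357 -1.361 -2.155
endloop
endfacet
facet normal 0.353 0.350 -0.868
outer loop
vertex 1.239 -0.473 -3.503
vertex 1.863 -0.859 -3.405
vertex 1.21 -0.994 -3.725
endloop
endfacet
facet normal -0.995 0.014 0.097
outer loop
vertex 1.239 -0.473 -3.503
vertex 1.21 -0.994 -3.725
vertex 1.357 -1.361 -2.155
endloop
endfacet
facet normal 0.353 0.350 -0.868
outer loop
vertex 1.21 -0.994 -3.725
vertex 1.863 -0.859 -3.405
vertex 1.563 -1.435 -3.759
endloop
endfacet
facet normal -0.781 -0.620 -0.072
outer loop
vertex 1.21 -0.994 -3.725
vertex 1.563 -1.435 -3.759
vertex 1.357 -1.361 -2.155
endloop
endfacet
facet normal 0.353 0.350 -0.868
outer loop
vertex 1.563 -1.435 -3.759
vertex 1.863 -0.859 -3.405
vertex 2.092 -1.539 -3.586
endloop
endfacet
facet normal -0.199 -0.980 0.020
outer loop
vertex 1.563 -1.435 -3.759
vertex 2.092 -1.539 -3.586
vertex 1.357 -1.361 -2.155
endloop
endfacet
facet normal 0.351 0.350 -0.868
outer loop
vertex 2.092 -1.539 -3.586
vertex 1.863 -0.859 -3.405
vertex 2.488 -1.244 -3.307
endloop
endfacet
facet normal 0.412 -0.854 0.318
outer loop
vertex 2.092 -1.539 -3.586
vertex 2.488 -1.244 -3.307
vertex 1.357 -1.361 -2.155
endloop
endfacet

endsolid


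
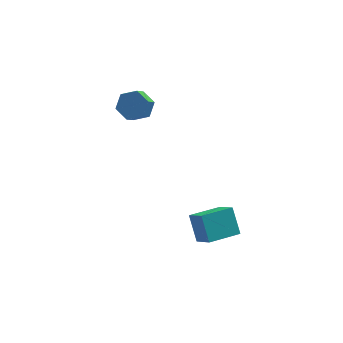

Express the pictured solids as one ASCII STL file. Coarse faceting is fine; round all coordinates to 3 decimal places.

solid 
facet normal -0.950 -0.296 0.101
outer loop
vertex -0.03 -4.038 -2.143
vertex -0.536 -2.824 -3.342
vertex 0.21 -5.269 -3.489
endloop
endfacet
facet normal 0.284 -0.682 0.674
outer loop
vertex 2.176 -4.656 -3.698
vertex -0.03 -4.038 -2.143
vertex 0.21 -5.269 -3.489
endloop
endfacet
facet normal -0.950 -0.296 0.101
outer loop
vertex 0.21 -5.269 -3.489
vertex -0.536 -2.824 -3.342
vertex -0.296 -4.054 -4.689
endloop
endfacet
facet normal 0.131 -0.669 -0.732
outer loop
vertex -0.296 -4.054 -4.689
vertex 2.176 -4.656 -3.698
vertex 0.21 -5.269 -3.489
endloop
endfacet
facet normal -0.131 0.669 0.732
outer loop
vertex -0.03 -4.038 -2.143
vertex 1.43 -2.211 -3.551
vertex -0.536 -2.824 -3.342
endloop
endfacet
facet normal 0.284 -0.682 0.674
outer loop
vertex 1.936 -3.426 -2.351
vertex -0.03 -4.038 -2.143
vertex 2.176 -4.656 -3.698
endloop
endfacet
facet normal -0.131 0.669 0.732
outer loop
vertex 1.936 -3.426 -2.351
vertex 1.43 -2.211 -3.551
vertex -0.03 -4.038 -2.143
endloop
endfacet
facet normal -0.284 0.682 -0.674
outer loop
vertex -0.536 -2.824 -3.342
vertex 1.43 -2.211 -3.551
vertex -0.296 -4.054 -4.689
endloop
endfacet
facet normal 0.131 -0.669 -0.732
outer loop
vertex 1.67 -3.442 -4.897
vertex 2.176 -4.656 -3.698
vertex -0.296 -4.054 -4.689
endloop
endfacet
facet normal -0.284 0.682 -0.674
outer loop
vertex -0.296 -4.054 -4.689
vertex 1.43 -2.211 -3.551
vertex 1.67 -3.442 -4.897
endloop
endfacet
facet normal 0.950 0.296 -0.101
outer loop
vertex 1.67 -3.442 -4.897
vertex 1.936 -3.426 -2.351
vertex 2.176 -4.656 -3.698
endloop
endfacet
facet normal 0.950 0.296 -0.101
outer loop
vertex 1.43 -2.211 -3.551
vertex 1.936 -3.426 -2.351
vertex 1.67 -3.442 -4.897
endloop
endfacet
facet normal 0.419 0.581 -0.697
outer loop
vertex -2.04 4.486 1.908
vertex -2.453 3.873 1.149
vertex -2.999 4.705 1.514
endloop
endfacet
facet normal -0.072 0.787 0.613
outer loop
vertex -2.04 4.486 1.908
vertex -2.999 4.705 1.514
vertex -2.534 3.8 2.731
endloop
endfacet
facet normal -0.073 0.787 0.613
outer loop
vertex -2.534 3.8 2.731
vertex -2.999 4.705 1.514
vertex -3.494 4.019 2.336
endloop
endfacet
facet normal -0.419 -0.582 0.697
outer loop
vertex -2.534 3.8 2.731
vertex -3.494 4.019 2.336
vertex -2.947 3.187 1.971
endloop
endfacet
facet normal 0.420 0.581 -0.697
outer loop
vertex -2.999 4.705 1.514
vertex -2.453 3.873 1.149
vertex -3.412 4.092 0.754
endloop
endfacet
facet normal -0.820 0.572 -0.016
outer loop
vertex -2.999 4.705 1.514
vertex -3.412 4.092 0.754
vertex -3.494 4.019 2.336
endloop
endfacet
facet normal -0.820 0.572 -0.016
outer loop
vertex -3.494 4.019 2.336
vertex -3.412 4.092 0.754
vertex -3.907 3.406 1.577
endloop
endfacet
facet normal -0.419 -0.581 0.697
outer loop
vertex -3.494 4.019 2.336
vertex -3.907 3.406 1.577
vertex -2.947 3.187 1.971
endloop
endfacet
facet normal 0.420 0.581 -0.697
outer loop
vertex -3.412 4.092 0.754
vertex -2.453 3.873 1.149
vertex -2.866 3.26 0.389
endloop
endfacet
facet normal -0.747 -0.215 -0.629
outer loop
vertex -3.412 4.092 0.754
vertex -2.866 3.26 0.389
vertex -3.907 3.406 1.577
endloop
endfacet
facet normal -0.747 -0.216 -0.628
outer loop
vertex -3.907 3.406 1.577
vertex -2.866 3.26 0.389
vertex -3.36 2.574 1.212
endloop
endfacet
facet normal -0.419 -0.581 0.697
outer loop
vertex -3.907 3.406 1.577
vertex -3.36 2.574 1.212
vertex -2.947 3.187 1.971
endloop
endfacet
facet normal 0.419 0.582 -0.697
outer loop
vertex -2.866 3.26 0.389
vertex -2.453 3.873 1.149
vertex -1.906 3.041 0.784
endloop
endfacet
facet normal 0.072 -0.787 -0.613
outer loop
vertex -2.866 3.26 0.389
vertex -1.906 3.041 0.784
vertex -3.36 2.574 1.212
endloop
endfacet
facet normal 0.072 -0.787 -0.613
outer loop
vertex -3.36 2.574 1.212
vertex -1.906 3.041 0.784
vertex -2.401 2.355 1.606
endloop
endfacet
facet normal -0.419 -0.581 0.697
outer loop
vertex -3.36 2.574 1.212
vertex -2.401 2.355 1.606
vertex -2.947 3.187 1.971
endloop
endfacet
facet normal 0.419 0.581 -0.697
outer loop
vertex -1.906 3.041 0.784
vertex -2.453 3.873 1.149
vertex -1.493 3.654 1.543
endloop
endfacet
facet normal 0.820 -0.572 0.016
outer loop
vertex -1.906 3.041 0.784
vertex -1.493 3.654 1.543
vertex -2.401 2.355 1.606
endloop
endfacet
facet normal 0.820 -0.572 0.016
outer loop
vertex -2.401 2.355 1.606
vertex -1.493 3.654 1.543
vertex -1.988 2.968 2.366
endloop
endfacet
facet normal -0.420 -0.581 0.697
outer loop
vertex -2.401 2.355 1.606
vertex -1.988 2.968 2.366
vertex -2.947 3.187 1.971
endloop
endfacet
facet normal 0.419 0.581 -0.697
outer loop
vertex -1.493 3.654 1.543
vertex -2.453 3.873 1.149
vertex -2.04 4.486 1.908
endloop
endfacet
facet normal 0.747 0.215 0.629
outer loop
vertex -1.493 3.654 1.543
vertex -2.04 4.486 1.908
vertex -1.988 2.968 2.366
endloop
endfacet
facet normal 0.748 0.215 0.628
outer loop
vertex -1.988 2.968 2.366
vertex -2.04 4.486 1.908
vertex -2.534 3.8 2.731
endloop
endfacet
facet normal -0.420 -0.581 0.697
outer loop
vertex -1.988 2.968 2.366
vertex -2.534 3.8 2.731
vertex -2.947 3.187 1.971
endloop
endfacet

endsolid


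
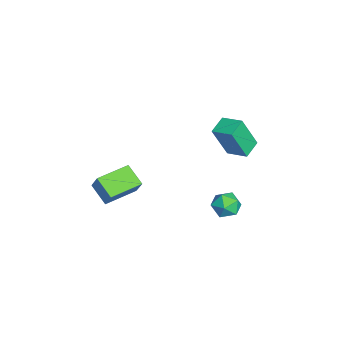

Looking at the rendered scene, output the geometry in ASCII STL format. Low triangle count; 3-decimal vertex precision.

solid 
facet normal -0.578 0.813 0.071
outer loop
vertex -0.98 -2.545 -1.358
vertex -0.429 -2.24 -0.36
vertex -0.104 -1.861 -2.051
endloop
endfacet
facet normal -0.467 -0.259 -0.846
outer loop
vertex 0.949 -3.34 -2.18
vertex -0.98 -2.545 -1.358
vertex -0.104 -1.861 -2.051
endloop
endfacet
facet normal -0.578 0.813 0.071
outer loop
vertex -0.104 -1.861 -2.051
vertex -0.429 -2.24 -0.36
vertex 0.447 -1.556 -1.053
endloop
endfacet
facet normal 0.669 0.522 -0.529
outer loop
vertex 0.447 -1.556 -1.053
vertex 0.949 -3.34 -2.18
vertex -0.104 -1.861 -2.051
endloop
endfacet
facet normal -0.669 -0.522 0.529
outer loop
vertex -0.98 -2.545 -1.358
vertex 0.624 -3.719 -0.489
vertex -0.429 -2.24 -0.36
endloop
endfacet
facet normal -0.467 -0.259 -0.846
outer loop
vertex 0.073 -4.024 -1.487
vertex -0.98 -2.545 -1.358
vertex 0.949 -3.34 -2.18
endloop
endfacet
facet normal -0.669 -0.522 0.529
outer loop
vertex 0.073 -4.024 -1.487
vertex 0.624 -3.719 -0.489
vertex -0.98 -2.545 -1.358
endloop
endfacet
facet normal 0.467 0.259 0.846
outer loop
vertex -0.429 -2.24 -0.36
vertex 0.624 -3.719 -0.489
vertex 0.447 -1.556 -1.053
endloop
endfacet
facet normal 0.669 0.522 -0.529
outer loop
vertex 1.5 -3.035 -1.182
vertex 0.949 -3.34 -2.18
vertex 0.447 -1.556 -1.053
endloop
endfacet
facet normal 0.467 0.259 0.846
outer loop
vertex 0.447 -1.556 -1.053
vertex 0.624 -3.719 -0.489
vertex 1.5 -3.035 -1.182
endloop
endfacet
facet normal 0.578 -0.813 -0.071
outer loop
vertex 1.5 -3.035 -1.182
vertex 0.073 -4.024 -1.487
vertex 0.949 -3.34 -2.18
endloop
endfacet
facet normal 0.578 -0.813 -0.071
outer loop
vertex 0.624 -3.719 -0.489
vertex 0.073 -4.024 -1.487
vertex 1.5 -3.035 -1.182
endloop
endfacet
facet normal -0.573 -0.779 -0.252
outer loop
vertex -3.469 1.86 -0.235
vertex -4.368 2.408 0.115
vertex -3.722 2.665 -2.147
endloop
endfacet
facet normal 0.811 -0.494 -0.315
outer loop
vertex -3.012 3.632 -1.835
vertex -3.469 1.86 -0.235
vertex -3.722 2.665 -2.147
endloop
endfacet
facet normal -0.573 -0.780 -0.252
outer loop
vertex -3.722 2.665 -2.147
vertex -4.368 2.408 0.115
vertex -4.622 3.213 -1.797
endloop
endfacet
facet normal -0.122 0.385 -0.915
outer loop
vertex -4.622 3.213 -1.797
vertex -3.012 3.632 -1.835
vertex -3.722 2.665 -2.147
endloop
endfacet
facet normal 0.122 -0.385 0.915
outer loop
vertex -3.469 1.86 -0.235
vertex -3.658 3.375 0.427
vertex -4.368 2.408 0.115
endloop
endfacet
facet normal 0.810 -0.494 -0.316
outer loop
vertex -2.758 2.827 0.077
vertex -3.469 1.86 -0.235
vertex -3.012 3.632 -1.835
endloop
endfacet
facet normal 0.122 -0.385 0.915
outer loop
vertex -2.758 2.827 0.077
vertex -3.658 3.375 0.427
vertex -3.469 1.86 -0.235
endloop
endfacet
facet normal -0.811 0.493 0.315
outer loop
vertex -4.368 2.408 0.115
vertex -3.658 3.375 0.427
vertex -4.622 3.213 -1.797
endloop
endfacet
facet normal -0.122 0.385 -0.915
outer loop
vertex -3.911 4.18 -1.485
vertex -3.012 3.632 -1.835
vertex -4.622 3.213 -1.797
endloop
endfacet
facet normal -0.810 0.494 0.315
outer loop
vertex -4.622 3.213 -1.797
vertex -3.658 3.375 0.427
vertex -3.911 4.18 -1.485
endloop
endfacet
facet normal 0.573 0.780 0.252
outer loop
vertex -3.911 4.18 -1.485
vertex -2.758 2.827 0.077
vertex -3.012 3.632 -1.835
endloop
endfacet
facet normal 0.573 0.780 0.252
outer loop
vertex -3.658 3.375 0.427
vertex -2.758 2.827 0.077
vertex -3.911 4.18 -1.485
endloop
endfacet
facet normal -0.181 0.347 0.920
outer loop
vertex 2.383 2.994 -0.658
vertex 1.601 2.759 -0.723
vertex 2.16 2.242 -0.418
endloop
endfacet
facet normal 0.495 0.127 0.859
outer loop
vertex 2.383 2.994 -0.658
vertex 2.16 2.242 -0.418
vertex 2.858 2.349 -0.836
endloop
endfacet
facet normal 0.801 0.498 0.332
outer loop
vertex 2.383 2.994 -0.658
vertex 2.858 2.349 -0.836
vertex 2.729 2.932 -1.399
endloop
endfacet
facet normal 0.314 0.947 0.068
outer loop
vertex 2.383 2.994 -0.658
vertex 2.729 2.932 -1.399
vertex 1.952 3.185 -1.329
endloop
endfacet
facet normal -0.292 0.854 0.431
outer loop
vertex 2.383 2.994 -0.658
vertex 1.952 3.185 -1.329
vertex 1.601 2.759 -0.723
endloop
endfacet
facet normal 0.487 -0.561 0.669
outer loop
vertex 2.858 2.349 -0.836
vertex 2.16 2.242 -0.418
vertex 2.368 1.715 -1.011
endloop
endfacet
facet normal -0.607 -0.204 0.768
outer loop
vertex 2.16 2.242 -0.418
vertex 1.601 2.759 -0.723
vertex 1.591 1.968 -0.941
endloop
endfacet
facet normal -0.788 0.615 -0.024
outer loop
vertex 1.601 2.759 -0.723
vertex 1.952 3.185 -1.329
vertex 1.462 2.551 -1.504
endloop
endfacet
facet normal 0.194 0.766 -0.613
outer loop
vertex 1.952 3.185 -1.329
vertex 2.729 2.932 -1.399
vertex 2.16 2.658 -1.922
endloop
endfacet
facet normal 0.982 0.039 -0.185
outer loop
vertex 2.729 2.932 -1.399
vertex 2.858 2.349 -0.836
vertex 2.719 2.141 -1.617
endloop
endfacet
facet normal -0.314 -0.947 -0.068
outer loop
vertex 1.937 1.906 -1.682
vertex 2.368 1.715 -1.011
vertex 1.591 1.968 -0.941
endloop
endfacet
facet normal -0.801 -0.498 -0.332
outer loop
vertex 1.937 1.906 -1.682
vertex 1.591 1.968 -0.941
vertex 1.462 2.551 -1.504
endloop
endfacet
facet normal -0.495 -0.127 -0.859
outer loop
vertex 1.937 1.906 -1.682
vertex 1.462 2.551 -1.504
vertex 2.16 2.658 -1.922
endloop
endfacet
facet normal 0.181 -0.347 -0.920
outer loop
vertex 1.937 1.906 -1.682
vertex 2.16 2.658 -1.922
vertex 2.719 2.141 -1.617
endloop
endfacet
facet normal 0.292 -0.854 -0.431
outer loop
vertex 1.937 1.906 -1.682
vertex 2.719 2.141 -1.617
vertex 2.368 1.715 -1.011
endloop
endfacet
facet normal -0.194 -0.766 0.613
outer loop
vertex 1.591 1.968 -0.941
vertex 2.368 1.715 -1.011
vertex 2.16 2.242 -0.418
endloop
endfacet
facet normal -0.982 -0.039 0.185
outer loop
vertex 1.462 2.551 -1.504
vertex 1.591 1.968 -0.941
vertex 1.601 2.759 -0.723
endloop
endfacet
facet normal -0.487 0.561 -0.669
outer loop
vertex 2.16 2.658 -1.922
vertex 1.462 2.551 -1.504
vertex 1.952 3.185 -1.329
endloop
endfacet
facet normal 0.607 0.204 -0.768
outer loop
vertex 2.719 2.141 -1.617
vertex 2.16 2.658 -1.922
vertex 2.729 2.932 -1.399
endloop
endfacet
facet normal 0.788 -0.615 0.024
outer loop
vertex 2.368 1.715 -1.011
vertex 2.719 2.141 -1.617
vertex 2.858 2.349 -0.836
endloop
endfacet

endsolid


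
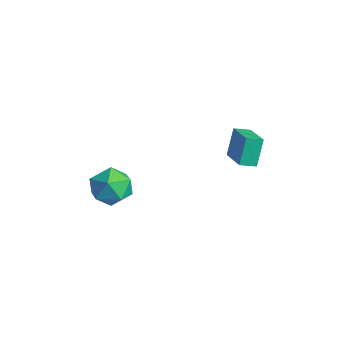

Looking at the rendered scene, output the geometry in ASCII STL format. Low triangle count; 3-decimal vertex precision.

solid 
facet normal -0.943 0.155 -0.293
outer loop
vertex 2.094 2.595 1.596
vertex 2.305 3.401 1.344
vertex 2.454 2.049 0.146
endloop
endfacet
facet normal -0.242 -0.926 0.289
outer loop
vertex 4.095 1.779 0.656
vertex 2.094 2.595 1.596
vertex 2.454 2.049 0.146
endloop
endfacet
facet normal -0.944 0.155 -0.292
outer loop
vertex 2.454 2.049 0.146
vertex 2.305 3.401 1.344
vertex 2.664 2.855 -0.105
endloop
endfacet
facet normal 0.227 -0.343 -0.912
outer loop
vertex 2.664 2.855 -0.105
vertex 4.095 1.779 0.656
vertex 2.454 2.049 0.146
endloop
endfacet
facet normal -0.227 0.344 0.911
outer loop
vertex 2.094 2.595 1.596
vertex 3.946 3.131 1.854
vertex 2.305 3.401 1.344
endloop
endfacet
facet normal -0.242 -0.926 0.289
outer loop
vertex 3.736 2.325 2.105
vertex 2.094 2.595 1.596
vertex 4.095 1.779 0.656
endloop
endfacet
facet normal -0.226 0.343 0.912
outer loop
vertex 3.736 2.325 2.105
vertex 3.946 3.131 1.854
vertex 2.094 2.595 1.596
endloop
endfacet
facet normal 0.242 0.926 -0.289
outer loop
vertex 2.305 3.401 1.344
vertex 3.946 3.131 1.854
vertex 2.664 2.855 -0.105
endloop
endfacet
facet normal 0.226 -0.344 -0.911
outer loop
vertex 4.306 2.585 0.404
vertex 4.095 1.779 0.656
vertex 2.664 2.855 -0.105
endloop
endfacet
facet normal 0.242 0.926 -0.289
outer loop
vertex 2.664 2.855 -0.105
vertex 3.946 3.131 1.854
vertex 4.306 2.585 0.404
endloop
endfacet
facet normal 0.944 -0.156 0.292
outer loop
vertex 4.306 2.585 0.404
vertex 3.736 2.325 2.105
vertex 4.095 1.779 0.656
endloop
endfacet
facet normal 0.944 -0.155 0.293
outer loop
vertex 3.946 3.131 1.854
vertex 3.736 2.325 2.105
vertex 4.306 2.585 0.404
endloop
endfacet
facet normal -0.729 0.465 0.503
outer loop
vertex 0.038 -3.347 -0.901
vertex 0.777 -3.179 0.014
vertex 0.702 -2.364 -0.847
endloop
endfacet
facet normal -0.807 0.556 -0.200
outer loop
vertex 0.038 -3.347 -0.901
vertex 0.702 -2.364 -0.847
vertex 0.566 -2.933 -1.881
endloop
endfacet
facet normal -0.861 -0.089 -0.501
outer loop
vertex 0.038 -3.347 -0.901
vertex 0.566 -2.933 -1.881
vertex 0.558 -4.1 -1.659
endloop
endfacet
facet normal -0.815 -0.579 0.015
outer loop
vertex 0.038 -3.347 -0.901
vertex 0.558 -4.1 -1.659
vertex 0.688 -4.252 -0.488
endloop
endfacet
facet normal -0.734 -0.237 0.636
outer loop
vertex 0.038 -3.347 -0.901
vertex 0.688 -4.252 -0.488
vertex 0.777 -3.179 0.014
endloop
endfacet
facet normal -0.216 0.867 -0.449
outer loop
vertex 0.566 -2.933 -1.881
vertex 0.702 -2.364 -0.847
vertex 1.632 -2.508 -1.572
endloop
endfacet
facet normal -0.089 0.719 0.689
outer loop
vertex 0.702 -2.364 -0.847
vertex 0.777 -3.179 0.014
vertex 1.762 -2.66 -0.401
endloop
endfacet
facet normal -0.097 -0.415 0.905
outer loop
vertex 0.777 -3.179 0.014
vertex 0.688 -4.252 -0.488
vertex 1.754 -3.827 -0.179
endloop
endfacet
facet normal -0.228 -0.968 -0.100
outer loop
vertex 0.688 -4.252 -0.488
vertex 0.558 -4.1 -1.659
vertex 1.618 -4.396 -1.213
endloop
endfacet
facet normal -0.302 -0.176 -0.937
outer loop
vertex 0.558 -4.1 -1.659
vertex 0.566 -2.933 -1.881
vertex 1.543 -3.581 -2.074
endloop
endfacet
facet normal 0.815 0.579 -0.015
outer loop
vertex 2.282 -3.413 -1.159
vertex 1.632 -2.508 -1.572
vertex 1.762 -2.66 -0.401
endloop
endfacet
facet normal 0.861 0.089 0.501
outer loop
vertex 2.282 -3.413 -1.159
vertex 1.762 -2.66 -0.401
vertex 1.754 -3.827 -0.179
endloop
endfacet
facet normal 0.807 -0.556 0.200
outer loop
vertex 2.282 -3.413 -1.159
vertex 1.754 -3.827 -0.179
vertex 1.618 -4.396 -1.213
endloop
endfacet
facet normal 0.729 -0.465 -0.503
outer loop
vertex 2.282 -3.413 -1.159
vertex 1.618 -4.396 -1.213
vertex 1.543 -3.581 -2.074
endloop
endfacet
facet normal 0.734 0.237 -0.636
outer loop
vertex 2.282 -3.413 -1.159
vertex 1.543 -3.581 -2.074
vertex 1.632 -2.508 -1.572
endloop
endfacet
facet normal 0.228 0.968 0.100
outer loop
vertex 1.762 -2.66 -0.401
vertex 1.632 -2.508 -1.572
vertex 0.702 -2.364 -0.847
endloop
endfacet
facet normal 0.302 0.176 0.937
outer loop
vertex 1.754 -3.827 -0.179
vertex 1.762 -2.66 -0.401
vertex 0.777 -3.179 0.014
endloop
endfacet
facet normal 0.216 -0.867 0.449
outer loop
vertex 1.618 -4.396 -1.213
vertex 1.754 -3.827 -0.179
vertex 0.688 -4.252 -0.488
endloop
endfacet
facet normal 0.089 -0.719 -0.689
outer loop
vertex 1.543 -3.581 -2.074
vertex 1.618 -4.396 -1.213
vertex 0.558 -4.1 -1.659
endloop
endfacet
facet normal 0.097 0.415 -0.905
outer loop
vertex 1.632 -2.508 -1.572
vertex 1.543 -3.581 -2.074
vertex 0.566 -2.933 -1.881
endloop
endfacet

endsolid


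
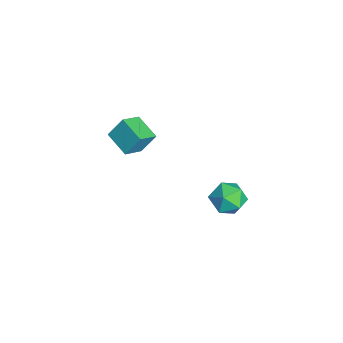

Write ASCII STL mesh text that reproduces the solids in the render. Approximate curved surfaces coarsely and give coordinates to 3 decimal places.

solid 
facet normal 0.134 0.006 0.991
outer loop
vertex 3.379 0.505 3.928
vertex 2.953 -0.131 3.989
vertex 3.712 -0.186 3.887
endloop
endfacet
facet normal 0.694 0.296 0.656
outer loop
vertex 3.379 0.505 3.928
vertex 3.712 -0.186 3.887
vertex 3.927 0.374 3.407
endloop
endfacet
facet normal 0.459 0.847 0.270
outer loop
vertex 3.379 0.505 3.928
vertex 3.927 0.374 3.407
vertex 3.302 0.774 3.214
endloop
endfacet
facet normal -0.246 0.898 0.365
outer loop
vertex 3.379 0.505 3.928
vertex 3.302 0.774 3.214
vertex 2.7 0.463 3.574
endloop
endfacet
facet normal -0.446 0.377 0.812
outer loop
vertex 3.379 0.505 3.928
vertex 2.7 0.463 3.574
vertex 2.953 -0.131 3.989
endloop
endfacet
facet normal 0.960 -0.192 0.206
outer loop
vertex 3.927 0.374 3.407
vertex 3.712 -0.186 3.887
vertex 3.84 -0.343 3.146
endloop
endfacet
facet normal 0.053 -0.662 0.748
outer loop
vertex 3.712 -0.186 3.887
vertex 2.953 -0.131 3.989
vertex 3.238 -0.654 3.506
endloop
endfacet
facet normal -0.888 -0.059 0.457
outer loop
vertex 2.953 -0.131 3.989
vertex 2.7 0.463 3.574
vertex 2.613 -0.254 3.313
endloop
endfacet
facet normal -0.562 0.784 -0.263
outer loop
vertex 2.7 0.463 3.574
vertex 3.302 0.774 3.214
vertex 2.828 0.306 2.833
endloop
endfacet
facet normal 0.578 0.701 -0.418
outer loop
vertex 3.302 0.774 3.214
vertex 3.927 0.374 3.407
vertex 3.587 0.251 2.731
endloop
endfacet
facet normal 0.246 -0.898 -0.365
outer loop
vertex 3.161 -0.385 2.792
vertex 3.84 -0.343 3.146
vertex 3.238 -0.654 3.506
endloop
endfacet
facet normal -0.459 -0.847 -0.270
outer loop
vertex 3.161 -0.385 2.792
vertex 3.238 -0.654 3.506
vertex 2.613 -0.254 3.313
endloop
endfacet
facet normal -0.694 -0.296 -0.656
outer loop
vertex 3.161 -0.385 2.792
vertex 2.613 -0.254 3.313
vertex 2.828 0.306 2.833
endloop
endfacet
facet normal -0.134 -0.006 -0.991
outer loop
vertex 3.161 -0.385 2.792
vertex 2.828 0.306 2.833
vertex 3.587 0.251 2.731
endloop
endfacet
facet normal 0.446 -0.377 -0.812
outer loop
vertex 3.161 -0.385 2.792
vertex 3.587 0.251 2.731
vertex 3.84 -0.343 3.146
endloop
endfacet
facet normal 0.562 -0.784 0.263
outer loop
vertex 3.238 -0.654 3.506
vertex 3.84 -0.343 3.146
vertex 3.712 -0.186 3.887
endloop
endfacet
facet normal -0.578 -0.701 0.418
outer loop
vertex 2.613 -0.254 3.313
vertex 3.238 -0.654 3.506
vertex 2.953 -0.131 3.989
endloop
endfacet
facet normal -0.960 0.192 -0.206
outer loop
vertex 2.828 0.306 2.833
vertex 2.613 -0.254 3.313
vertex 2.7 0.463 3.574
endloop
endfacet
facet normal -0.053 0.662 -0.748
outer loop
vertex 3.587 0.251 2.731
vertex 2.828 0.306 2.833
vertex 3.302 0.774 3.214
endloop
endfacet
facet normal 0.888 0.059 -0.457
outer loop
vertex 3.84 -0.343 3.146
vertex 3.587 0.251 2.731
vertex 3.927 0.374 3.407
endloop
endfacet
facet normal -0.568 0.682 -0.461
outer loop
vertex -2.19 -2.449 3.161
vertex -1.244 -1.91 2.792
vertex -2.193 -3.022 2.317
endloop
endfacet
facet normal -0.823 -0.469 0.321
outer loop
vertex -1.636 -3.69 2.768
vertex -2.19 -2.449 3.161
vertex -2.193 -3.022 2.317
endloop
endfacet
facet normal -0.568 0.682 -0.461
outer loop
vertex -2.193 -3.022 2.317
vertex -1.244 -1.91 2.792
vertex -1.247 -2.483 1.948
endloop
endfacet
facet normal -0.003 -0.561 -0.828
outer loop
vertex -1.247 -2.483 1.948
vertex -1.636 -3.69 2.768
vertex -2.193 -3.022 2.317
endloop
endfacet
facet normal 0.003 0.561 0.828
outer loop
vertex -2.19 -2.449 3.161
vertex -0.687 -2.578 3.243
vertex -1.244 -1.91 2.792
endloop
endfacet
facet normal -0.823 -0.469 0.321
outer loop
vertex -1.633 -3.117 3.612
vertex -2.19 -2.449 3.161
vertex -1.636 -3.69 2.768
endloop
endfacet
facet normal 0.003 0.561 0.828
outer loop
vertex -1.633 -3.117 3.612
vertex -0.687 -2.578 3.243
vertex -2.19 -2.449 3.161
endloop
endfacet
facet normal 0.823 0.469 -0.321
outer loop
vertex -1.244 -1.91 2.792
vertex -0.687 -2.578 3.243
vertex -1.247 -2.483 1.948
endloop
endfacet
facet normal -0.003 -0.561 -0.828
outer loop
vertex -0.69 -3.151 2.399
vertex -1.636 -3.69 2.768
vertex -1.247 -2.483 1.948
endloop
endfacet
facet normal 0.823 0.469 -0.321
outer loop
vertex -1.247 -2.483 1.948
vertex -0.687 -2.578 3.243
vertex -0.69 -3.151 2.399
endloop
endfacet
facet normal 0.568 -0.682 0.461
outer loop
vertex -0.69 -3.151 2.399
vertex -1.633 -3.117 3.612
vertex -1.636 -3.69 2.768
endloop
endfacet
facet normal 0.568 -0.682 0.461
outer loop
vertex -0.687 -2.578 3.243
vertex -1.633 -3.117 3.612
vertex -0.69 -3.151 2.399
endloop
endfacet

endsolid


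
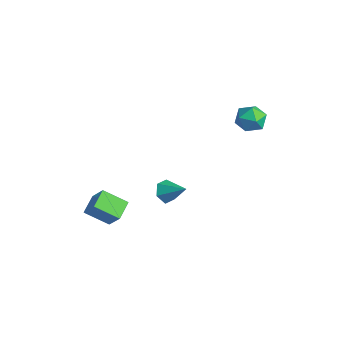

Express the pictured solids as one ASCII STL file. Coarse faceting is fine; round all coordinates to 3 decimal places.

solid 
facet normal -0.741 -0.382 -0.553
outer loop
vertex 2.537 -1.888 -0.388
vertex 2.267 -2.259 0.23
vertex 2.02 -1.548 0.07
endloop
endfacet
facet normal 0.314 0.897 -0.312
outer loop
vertex 2.537 -1.888 -0.388
vertex 2.02 -1.548 0.07
vertex 3.393 -1.681 1.07
endloop
endfacet
facet normal -0.741 -0.382 -0.553
outer loop
vertex 2.02 -1.548 0.07
vertex 2.267 -2.259 0.23
vertex 1.75 -1.919 0.688
endloop
endfacet
facet normal -0.226 0.876 0.427
outer loop
vertex 2.02 -1.548 0.07
vertex 1.75 -1.919 0.688
vertex 3.393 -1.681 1.07
endloop
endfacet
facet normal -0.741 -0.381 -0.553
outer loop
vertex 1.75 -1.919 0.688
vertex 2.267 -2.259 0.23
vertex 1.997 -2.631 0.848
endloop
endfacet
facet normal -0.243 0.132 0.961
outer loop
vertex 1.75 -1.919 0.688
vertex 1.997 -2.631 0.848
vertex 3.393 -1.681 1.07
endloop
endfacet
facet normal -0.741 -0.380 -0.553
outer loop
vertex 1.997 -2.631 0.848
vertex 2.267 -2.259 0.23
vertex 2.513 -2.971 0.39
endloop
endfacet
facet normal 0.282 -0.591 0.756
outer loop
vertex 1.997 -2.631 0.848
vertex 2.513 -2.971 0.39
vertex 3.393 -1.681 1.07
endloop
endfacet
facet normal -0.742 -0.380 -0.552
outer loop
vertex 2.513 -2.971 0.39
vertex 2.267 -2.259 0.23
vertex 2.783 -2.6 -0.228
endloop
endfacet
facet normal 0.822 -0.570 0.017
outer loop
vertex 2.513 -2.971 0.39
vertex 2.783 -2.6 -0.228
vertex 3.393 -1.681 1.07
endloop
endfacet
facet normal -0.742 -0.380 -0.552
outer loop
vertex 2.783 -2.6 -0.228
vertex 2.267 -2.259 0.23
vertex 2.537 -1.888 -0.388
endloop
endfacet
facet normal 0.838 0.174 -0.517
outer loop
vertex 2.783 -2.6 -0.228
vertex 2.537 -1.888 -0.388
vertex 3.393 -1.681 1.07
endloop
endfacet
facet normal 0.584 0.275 0.764
outer loop
vertex 2.388 3.961 4.055
vertex 1.964 3.298 4.618
vertex 2.749 3.064 4.102
endloop
endfacet
facet normal 0.916 0.376 0.140
outer loop
vertex 2.388 3.961 4.055
vertex 2.749 3.064 4.102
vertex 2.692 3.519 3.25
endloop
endfacet
facet normal 0.517 0.817 -0.253
outer loop
vertex 2.388 3.961 4.055
vertex 2.692 3.519 3.25
vertex 1.873 4.034 3.239
endloop
endfacet
facet normal -0.062 0.990 0.127
outer loop
vertex 2.388 3.961 4.055
vertex 1.873 4.034 3.239
vertex 1.423 3.897 4.085
endloop
endfacet
facet normal -0.020 0.655 0.756
outer loop
vertex 2.388 3.961 4.055
vertex 1.423 3.897 4.085
vertex 1.964 3.298 4.618
endloop
endfacet
facet normal 0.947 -0.252 -0.198
outer loop
vertex 2.692 3.519 3.25
vertex 2.749 3.064 4.102
vertex 2.457 2.583 3.315
endloop
endfacet
facet normal 0.410 -0.415 0.812
outer loop
vertex 2.749 3.064 4.102
vertex 1.964 3.298 4.618
vertex 2.007 2.446 4.161
endloop
endfacet
facet normal -0.568 0.198 0.799
outer loop
vertex 1.964 3.298 4.618
vertex 1.423 3.897 4.085
vertex 1.188 2.961 4.15
endloop
endfacet
facet normal -0.635 0.741 -0.218
outer loop
vertex 1.423 3.897 4.085
vertex 1.873 4.034 3.239
vertex 1.131 3.416 3.298
endloop
endfacet
facet normal 0.302 0.462 -0.834
outer loop
vertex 1.873 4.034 3.239
vertex 2.692 3.519 3.25
vertex 1.916 3.182 2.782
endloop
endfacet
facet normal 0.062 -0.990 -0.127
outer loop
vertex 1.492 2.519 3.345
vertex 2.457 2.583 3.315
vertex 2.007 2.446 4.161
endloop
endfacet
facet normal -0.517 -0.817 0.253
outer loop
vertex 1.492 2.519 3.345
vertex 2.007 2.446 4.161
vertex 1.188 2.961 4.15
endloop
endfacet
facet normal -0.916 -0.376 -0.140
outer loop
vertex 1.492 2.519 3.345
vertex 1.188 2.961 4.15
vertex 1.131 3.416 3.298
endloop
endfacet
facet normal -0.584 -0.275 -0.764
outer loop
vertex 1.492 2.519 3.345
vertex 1.131 3.416 3.298
vertex 1.916 3.182 2.782
endloop
endfacet
facet normal 0.020 -0.655 -0.756
outer loop
vertex 1.492 2.519 3.345
vertex 1.916 3.182 2.782
vertex 2.457 2.583 3.315
endloop
endfacet
facet normal 0.635 -0.741 0.218
outer loop
vertex 2.007 2.446 4.161
vertex 2.457 2.583 3.315
vertex 2.749 3.064 4.102
endloop
endfacet
facet normal -0.302 -0.462 0.834
outer loop
vertex 1.188 2.961 4.15
vertex 2.007 2.446 4.161
vertex 1.964 3.298 4.618
endloop
endfacet
facet normal -0.947 0.252 0.198
outer loop
vertex 1.131 3.416 3.298
vertex 1.188 2.961 4.15
vertex 1.423 3.897 4.085
endloop
endfacet
facet normal -0.410 0.415 -0.812
outer loop
vertex 1.916 3.182 2.782
vertex 1.131 3.416 3.298
vertex 1.873 4.034 3.239
endloop
endfacet
facet normal 0.568 -0.198 -0.799
outer loop
vertex 2.457 2.583 3.315
vertex 1.916 3.182 2.782
vertex 2.692 3.519 3.25
endloop
endfacet
facet normal -0.557 0.755 0.347
outer loop
vertex -1.59 -3.984 -1.89
vertex -0.661 -2.911 -2.733
vertex -2.555 -4.125 -3.133
endloop
endfacet
facet normal -0.563 -0.650 0.511
outer loop
vertex -1.859 -5.069 -3.567
vertex -1.59 -3.984 -1.89
vertex -2.555 -4.125 -3.133
endloop
endfacet
facet normal -0.557 0.755 0.347
outer loop
vertex -2.555 -4.125 -3.133
vertex -0.661 -2.911 -2.733
vertex -1.627 -3.053 -3.976
endloop
endfacet
facet normal -0.611 -0.089 -0.786
outer loop
vertex -1.627 -3.053 -3.976
vertex -1.859 -5.069 -3.567
vertex -2.555 -4.125 -3.133
endloop
endfacet
facet normal 0.611 0.089 0.787
outer loop
vertex -1.59 -3.984 -1.89
vertex 0.035 -3.855 -3.167
vertex -0.661 -2.911 -2.733
endloop
endfacet
facet normal -0.562 -0.650 0.511
outer loop
vertex -0.893 -4.927 -2.324
vertex -1.59 -3.984 -1.89
vertex -1.859 -5.069 -3.567
endloop
endfacet
facet normal 0.611 0.090 0.787
outer loop
vertex -0.893 -4.927 -2.324
vertex 0.035 -3.855 -3.167
vertex -1.59 -3.984 -1.89
endloop
endfacet
facet normal 0.562 0.650 -0.511
outer loop
vertex -0.661 -2.911 -2.733
vertex 0.035 -3.855 -3.167
vertex -1.627 -3.053 -3.976
endloop
endfacet
facet normal -0.611 -0.089 -0.787
outer loop
vertex -0.93 -3.996 -4.41
vertex -1.859 -5.069 -3.567
vertex -1.627 -3.053 -3.976
endloop
endfacet
facet normal 0.562 0.651 -0.510
outer loop
vertex -1.627 -3.053 -3.976
vertex 0.035 -3.855 -3.167
vertex -0.93 -3.996 -4.41
endloop
endfacet
facet normal 0.557 -0.755 -0.347
outer loop
vertex -0.93 -3.996 -4.41
vertex -0.893 -4.927 -2.324
vertex -1.859 -5.069 -3.567
endloop
endfacet
facet normal 0.557 -0.755 -0.347
outer loop
vertex 0.035 -3.855 -3.167
vertex -0.893 -4.927 -2.324
vertex -0.93 -3.996 -4.41
endloop
endfacet

endsolid


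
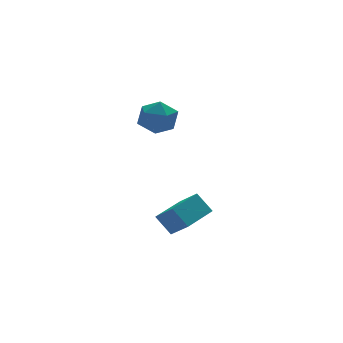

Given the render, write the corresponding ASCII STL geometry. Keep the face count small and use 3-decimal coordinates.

solid 
facet normal -0.466 0.201 0.862
outer loop
vertex -2.101 2.906 3.528
vertex -2.465 1.777 3.594
vertex -1.429 2.096 4.08
endloop
endfacet
facet normal 0.106 0.618 0.779
outer loop
vertex -2.101 2.906 3.528
vertex -1.429 2.096 4.08
vertex -0.924 2.904 3.37
endloop
endfacet
facet normal 0.025 0.985 0.171
outer loop
vertex -2.101 2.906 3.528
vertex -0.924 2.904 3.37
vertex -1.647 3.083 2.445
endloop
endfacet
facet normal -0.597 0.793 -0.121
outer loop
vertex -2.101 2.906 3.528
vertex -1.647 3.083 2.445
vertex -2.6 2.387 2.583
endloop
endfacet
facet normal -0.901 0.308 0.306
outer loop
vertex -2.101 2.906 3.528
vertex -2.6 2.387 2.583
vertex -2.465 1.777 3.594
endloop
endfacet
facet normal 0.678 0.198 0.708
outer loop
vertex -0.924 2.904 3.37
vertex -1.429 2.096 4.08
vertex -0.56 1.773 3.337
endloop
endfacet
facet normal -0.247 -0.480 0.842
outer loop
vertex -1.429 2.096 4.08
vertex -2.465 1.777 3.594
vertex -1.513 1.077 3.475
endloop
endfacet
facet normal -0.951 -0.304 -0.057
outer loop
vertex -2.465 1.777 3.594
vertex -2.6 2.387 2.583
vertex -2.236 1.256 2.55
endloop
endfacet
facet normal -0.459 0.481 -0.747
outer loop
vertex -2.6 2.387 2.583
vertex -1.647 3.083 2.445
vertex -1.731 2.064 1.84
endloop
endfacet
facet normal 0.547 0.791 -0.275
outer loop
vertex -1.647 3.083 2.445
vertex -0.924 2.904 3.37
vertex -0.695 2.383 2.326
endloop
endfacet
facet normal 0.597 -0.793 0.121
outer loop
vertex -1.059 1.254 2.392
vertex -0.56 1.773 3.337
vertex -1.513 1.077 3.475
endloop
endfacet
facet normal -0.025 -0.985 -0.171
outer loop
vertex -1.059 1.254 2.392
vertex -1.513 1.077 3.475
vertex -2.236 1.256 2.55
endloop
endfacet
facet normal -0.106 -0.618 -0.779
outer loop
vertex -1.059 1.254 2.392
vertex -2.236 1.256 2.55
vertex -1.731 2.064 1.84
endloop
endfacet
facet normal 0.466 -0.201 -0.862
outer loop
vertex -1.059 1.254 2.392
vertex -1.731 2.064 1.84
vertex -0.695 2.383 2.326
endloop
endfacet
facet normal 0.901 -0.308 -0.306
outer loop
vertex -1.059 1.254 2.392
vertex -0.695 2.383 2.326
vertex -0.56 1.773 3.337
endloop
endfacet
facet normal 0.459 -0.481 0.747
outer loop
vertex -1.513 1.077 3.475
vertex -0.56 1.773 3.337
vertex -1.429 2.096 4.08
endloop
endfacet
facet normal -0.547 -0.791 0.275
outer loop
vertex -2.236 1.256 2.55
vertex -1.513 1.077 3.475
vertex -2.465 1.777 3.594
endloop
endfacet
facet normal -0.678 -0.198 -0.708
outer loop
vertex -1.731 2.064 1.84
vertex -2.236 1.256 2.55
vertex -2.6 2.387 2.583
endloop
endfacet
facet normal 0.247 0.480 -0.842
outer loop
vertex -0.695 2.383 2.326
vertex -1.731 2.064 1.84
vertex -1.647 3.083 2.445
endloop
endfacet
facet normal 0.951 0.304 0.057
outer loop
vertex -0.56 1.773 3.337
vertex -0.695 2.383 2.326
vertex -0.924 2.904 3.37
endloop
endfacet
facet normal -0.874 -0.467 -0.134
outer loop
vertex -1.9 -0.481 -2.493
vertex -2.349 0.652 -3.514
vertex -1.346 -1.213 -3.549
endloop
endfacet
facet normal 0.282 -0.713 0.642
outer loop
vertex 0.489 -0.232 -3.266
vertex -1.9 -0.481 -2.493
vertex -1.346 -1.213 -3.549
endloop
endfacet
facet normal -0.874 -0.467 -0.134
outer loop
vertex -1.346 -1.213 -3.549
vertex -2.349 0.652 -3.514
vertex -1.795 -0.08 -4.57
endloop
endfacet
facet normal 0.396 -0.523 -0.755
outer loop
vertex -1.795 -0.08 -4.57
vertex 0.489 -0.232 -3.266
vertex -1.346 -1.213 -3.549
endloop
endfacet
facet normal -0.396 0.523 0.755
outer loop
vertex -1.9 -0.481 -2.493
vertex -0.514 1.633 -3.231
vertex -2.349 0.652 -3.514
endloop
endfacet
facet normal 0.282 -0.713 0.642
outer loop
vertex -0.065 0.5 -2.21
vertex -1.9 -0.481 -2.493
vertex 0.489 -0.232 -3.266
endloop
endfacet
facet normal -0.396 0.523 0.755
outer loop
vertex -0.065 0.5 -2.21
vertex -0.514 1.633 -3.231
vertex -1.9 -0.481 -2.493
endloop
endfacet
facet normal -0.282 0.713 -0.642
outer loop
vertex -2.349 0.652 -3.514
vertex -0.514 1.633 -3.231
vertex -1.795 -0.08 -4.57
endloop
endfacet
facet normal 0.396 -0.523 -0.755
outer loop
vertex 0.04 0.901 -4.287
vertex 0.489 -0.232 -3.266
vertex -1.795 -0.08 -4.57
endloop
endfacet
facet normal -0.282 0.713 -0.642
outer loop
vertex -1.795 -0.08 -4.57
vertex -0.514 1.633 -3.231
vertex 0.04 0.901 -4.287
endloop
endfacet
facet normal 0.874 0.467 0.134
outer loop
vertex 0.04 0.901 -4.287
vertex -0.065 0.5 -2.21
vertex 0.489 -0.232 -3.266
endloop
endfacet
facet normal 0.874 0.467 0.134
outer loop
vertex -0.514 1.633 -3.231
vertex -0.065 0.5 -2.21
vertex 0.04 0.901 -4.287
endloop
endfacet

endsolid


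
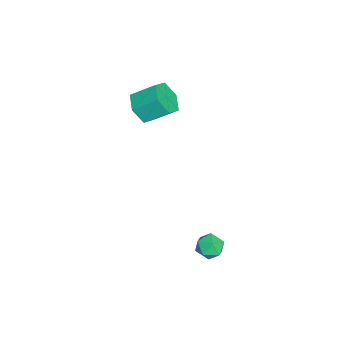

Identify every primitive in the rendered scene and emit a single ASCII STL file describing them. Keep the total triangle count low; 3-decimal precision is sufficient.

solid 
facet normal 0.041 -0.810 -0.586
outer loop
vertex -2.922 -1.606 2.057
vertex -3.81 -1.878 2.371
vertex -3.724 -1.303 1.582
endloop
endfacet
facet normal 0.573 0.498 -0.650
outer loop
vertex -2.922 -1.606 2.057
vertex -3.724 -1.303 1.582
vertex -2.983 -0.391 2.934
endloop
endfacet
facet normal 0.573 0.498 -0.650
outer loop
vertex -2.983 -0.391 2.934
vertex -3.724 -1.303 1.582
vertex -3.785 -0.088 2.459
endloop
endfacet
facet normal -0.040 0.810 0.585
outer loop
vertex -2.983 -0.391 2.934
vertex -3.785 -0.088 2.459
vertex -3.87 -0.662 3.249
endloop
endfacet
facet normal 0.040 -0.810 -0.586
outer loop
vertex -3.724 -1.303 1.582
vertex -3.81 -1.878 2.371
vertex -4.612 -1.575 1.897
endloop
endfacet
facet normal -0.422 0.516 -0.745
outer loop
vertex -3.724 -1.303 1.582
vertex -4.612 -1.575 1.897
vertex -3.785 -0.088 2.459
endloop
endfacet
facet normal -0.423 0.517 -0.745
outer loop
vertex -3.785 -0.088 2.459
vertex -4.612 -1.575 1.897
vertex -4.672 -0.36 2.774
endloop
endfacet
facet normal -0.041 0.810 0.584
outer loop
vertex -3.785 -0.088 2.459
vertex -4.672 -0.36 2.774
vertex -3.87 -0.662 3.249
endloop
endfacet
facet normal 0.040 -0.810 -0.585
outer loop
vertex -4.612 -1.575 1.897
vertex -3.81 -1.878 2.371
vertex -4.697 -2.149 2.686
endloop
endfacet
facet normal -0.995 0.019 -0.094
outer loop
vertex -4.612 -1.575 1.897
vertex -4.697 -2.149 2.686
vertex -4.672 -0.36 2.774
endloop
endfacet
facet normal -0.995 0.019 -0.095
outer loop
vertex -4.672 -0.36 2.774
vertex -4.697 -2.149 2.686
vertex -4.758 -0.934 3.563
endloop
endfacet
facet normal -0.041 0.810 0.585
outer loop
vertex -4.672 -0.36 2.774
vertex -4.758 -0.934 3.563
vertex -3.87 -0.662 3.249
endloop
endfacet
facet normal 0.040 -0.810 -0.585
outer loop
vertex -4.697 -2.149 2.686
vertex -3.81 -1.878 2.371
vertex -3.895 -2.452 3.161
endloop
endfacet
facet normal -0.573 -0.498 0.650
outer loop
vertex -4.697 -2.149 2.686
vertex -3.895 -2.452 3.161
vertex -4.758 -0.934 3.563
endloop
endfacet
facet normal -0.573 -0.498 0.650
outer loop
vertex -4.758 -0.934 3.563
vertex -3.895 -2.452 3.161
vertex -3.956 -1.237 4.038
endloop
endfacet
facet normal -0.041 0.810 0.586
outer loop
vertex -4.758 -0.934 3.563
vertex -3.956 -1.237 4.038
vertex -3.87 -0.662 3.249
endloop
endfacet
facet normal 0.041 -0.810 -0.584
outer loop
vertex -3.895 -2.452 3.161
vertex -3.81 -1.878 2.371
vertex -3.008 -2.18 2.846
endloop
endfacet
facet normal 0.423 -0.516 0.745
outer loop
vertex -3.895 -2.452 3.161
vertex -3.008 -2.18 2.846
vertex -3.956 -1.237 4.038
endloop
endfacet
facet normal 0.422 -0.517 0.745
outer loop
vertex -3.956 -1.237 4.038
vertex -3.008 -2.18 2.846
vertex -3.068 -0.965 3.723
endloop
endfacet
facet normal -0.040 0.810 0.586
outer loop
vertex -3.956 -1.237 4.038
vertex -3.068 -0.965 3.723
vertex -3.87 -0.662 3.249
endloop
endfacet
facet normal 0.041 -0.810 -0.585
outer loop
vertex -3.008 -2.18 2.846
vertex -3.81 -1.878 2.371
vertex -2.922 -1.606 2.057
endloop
endfacet
facet normal 0.995 -0.019 0.095
outer loop
vertex -3.008 -2.18 2.846
vertex -2.922 -1.606 2.057
vertex -3.068 -0.965 3.723
endloop
endfacet
facet normal 0.995 -0.018 0.094
outer loop
vertex -3.068 -0.965 3.723
vertex -2.922 -1.606 2.057
vertex -2.983 -0.391 2.934
endloop
endfacet
facet normal -0.040 0.810 0.585
outer loop
vertex -3.068 -0.965 3.723
vertex -2.983 -0.391 2.934
vertex -3.87 -0.662 3.249
endloop
endfacet
facet normal 0.085 -0.210 0.974
outer loop
vertex 2.7 2.604 -0.944
vertex 1.969 2.407 -0.923
vertex 2.497 1.888 -1.081
endloop
endfacet
facet normal 0.703 -0.321 0.634
outer loop
vertex 2.7 2.604 -0.944
vertex 2.497 1.888 -1.081
vertex 3.03 2.218 -1.505
endloop
endfacet
facet normal 0.898 0.293 0.327
outer loop
vertex 2.7 2.604 -0.944
vertex 3.03 2.218 -1.505
vertex 2.832 2.941 -1.609
endloop
endfacet
facet normal 0.401 0.783 0.476
outer loop
vertex 2.7 2.604 -0.944
vertex 2.832 2.941 -1.609
vertex 2.176 3.058 -1.249
endloop
endfacet
facet normal -0.102 0.471 0.876
outer loop
vertex 2.7 2.604 -0.944
vertex 2.176 3.058 -1.249
vertex 1.969 2.407 -0.923
endloop
endfacet
facet normal 0.589 -0.799 0.118
outer loop
vertex 3.03 2.218 -1.505
vertex 2.497 1.888 -1.081
vertex 2.504 1.782 -1.831
endloop
endfacet
facet normal -0.411 -0.621 0.667
outer loop
vertex 2.497 1.888 -1.081
vertex 1.969 2.407 -0.923
vertex 1.848 1.899 -1.471
endloop
endfacet
facet normal -0.714 0.482 0.508
outer loop
vertex 1.969 2.407 -0.923
vertex 2.176 3.058 -1.249
vertex 1.65 2.622 -1.575
endloop
endfacet
facet normal 0.100 0.985 -0.138
outer loop
vertex 2.176 3.058 -1.249
vertex 2.832 2.941 -1.609
vertex 2.183 2.952 -1.999
endloop
endfacet
facet normal 0.905 0.193 -0.379
outer loop
vertex 2.832 2.941 -1.609
vertex 3.03 2.218 -1.505
vertex 2.711 2.433 -2.157
endloop
endfacet
facet normal -0.401 -0.783 -0.476
outer loop
vertex 1.98 2.236 -2.136
vertex 2.504 1.782 -1.831
vertex 1.848 1.899 -1.471
endloop
endfacet
facet normal -0.898 -0.293 -0.327
outer loop
vertex 1.98 2.236 -2.136
vertex 1.848 1.899 -1.471
vertex 1.65 2.622 -1.575
endloop
endfacet
facet normal -0.703 0.321 -0.634
outer loop
vertex 1.98 2.236 -2.136
vertex 1.65 2.622 -1.575
vertex 2.183 2.952 -1.999
endloop
endfacet
facet normal -0.085 0.210 -0.974
outer loop
vertex 1.98 2.236 -2.136
vertex 2.183 2.952 -1.999
vertex 2.711 2.433 -2.157
endloop
endfacet
facet normal 0.102 -0.471 -0.876
outer loop
vertex 1.98 2.236 -2.136
vertex 2.711 2.433 -2.157
vertex 2.504 1.782 -1.831
endloop
endfacet
facet normal -0.100 -0.985 0.138
outer loop
vertex 1.848 1.899 -1.471
vertex 2.504 1.782 -1.831
vertex 2.497 1.888 -1.081
endloop
endfacet
facet normal -0.905 -0.193 0.379
outer loop
vertex 1.65 2.622 -1.575
vertex 1.848 1.899 -1.471
vertex 1.969 2.407 -0.923
endloop
endfacet
facet normal -0.589 0.799 -0.118
outer loop
vertex 2.183 2.952 -1.999
vertex 1.65 2.622 -1.575
vertex 2.176 3.058 -1.249
endloop
endfacet
facet normal 0.411 0.621 -0.667
outer loop
vertex 2.711 2.433 -2.157
vertex 2.183 2.952 -1.999
vertex 2.832 2.941 -1.609
endloop
endfacet
facet normal 0.714 -0.482 -0.508
outer loop
vertex 2.504 1.782 -1.831
vertex 2.711 2.433 -2.157
vertex 3.03 2.218 -1.505
endloop
endfacet

endsolid
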